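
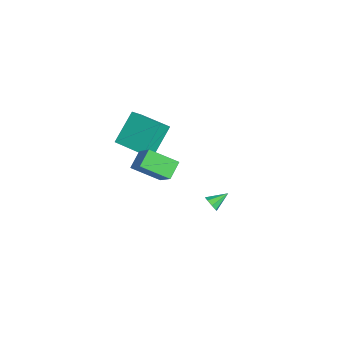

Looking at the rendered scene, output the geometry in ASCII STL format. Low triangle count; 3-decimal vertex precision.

solid 
facet normal 0.107 -0.890 -0.444
outer loop
vertex 1.906 1.833 -3.529
vertex 1.608 1.62 -3.174
vertex 1.528 1.837 -3.628
endloop
endfacet
facet normal 0.170 0.769 -0.616
outer loop
vertex 1.906 1.833 -3.529
vertex 1.528 1.837 -3.628
vertex 1.492 2.6 -2.686
endloop
endfacet
facet normal 0.107 -0.890 -0.444
outer loop
vertex 1.528 1.837 -3.628
vertex 1.608 1.62 -3.174
vertex 1.198 1.714 -3.461
endloop
endfacet
facet normal -0.521 0.653 -0.549
outer loop
vertex 1.528 1.837 -3.628
vertex 1.198 1.714 -3.461
vertex 1.492 2.6 -2.686
endloop
endfacet
facet normal 0.106 -0.890 -0.443
outer loop
vertex 1.198 1.714 -3.461
vertex 1.608 1.62 -3.174
vertex 1.108 1.536 -3.125
endloop
endfacet
facet normal -0.931 0.360 -0.059
outer loop
vertex 1.198 1.714 -3.461
vertex 1.108 1.536 -3.125
vertex 1.492 2.6 -2.686
endloop
endfacet
facet normal 0.106 -0.891 -0.442
outer loop
vertex 1.108 1.536 -3.125
vertex 1.608 1.62 -3.174
vertex 1.311 1.408 -2.818
endloop
endfacet
facet normal -0.821 0.062 0.568
outer loop
vertex 1.108 1.536 -3.125
vertex 1.311 1.408 -2.818
vertex 1.492 2.6 -2.686
endloop
endfacet
facet normal 0.106 -0.891 -0.442
outer loop
vertex 1.311 1.408 -2.818
vertex 1.608 1.62 -3.174
vertex 1.689 1.404 -2.719
endloop
endfacet
facet normal -0.253 -0.068 0.965
outer loop
vertex 1.311 1.408 -2.818
vertex 1.689 1.404 -2.719
vertex 1.492 2.6 -2.686
endloop
endfacet
facet normal 0.107 -0.891 -0.442
outer loop
vertex 1.689 1.404 -2.719
vertex 1.608 1.62 -3.174
vertex 2.019 1.527 -2.887
endloop
endfacet
facet normal 0.439 0.048 0.897
outer loop
vertex 1.689 1.404 -2.719
vertex 2.019 1.527 -2.887
vertex 1.492 2.6 -2.686
endloop
endfacet
facet normal 0.107 -0.891 -0.442
outer loop
vertex 2.019 1.527 -2.887
vertex 1.608 1.62 -3.174
vertex 2.109 1.704 -3.222
endloop
endfacet
facet normal 0.848 0.340 0.407
outer loop
vertex 2.019 1.527 -2.887
vertex 2.109 1.704 -3.222
vertex 1.492 2.6 -2.686
endloop
endfacet
facet normal 0.107 -0.890 -0.444
outer loop
vertex 2.109 1.704 -3.222
vertex 1.608 1.62 -3.174
vertex 1.906 1.833 -3.529
endloop
endfacet
facet normal 0.737 0.639 -0.219
outer loop
vertex 2.109 1.704 -3.222
vertex 1.906 1.833 -3.529
vertex 1.492 2.6 -2.686
endloop
endfacet
facet normal -0.560 0.621 0.548
outer loop
vertex 2.574 -2.478 3.386
vertex 3.962 -2.434 4.755
vertex 3.269 -1.193 2.64
endloop
endfacet
facet normal -0.711 -0.023 -0.702
outer loop
vertex 3.858 -1.846 2.065
vertex 2.574 -2.478 3.386
vertex 3.269 -1.193 2.64
endloop
endfacet
facet normal -0.560 0.621 0.548
outer loop
vertex 3.269 -1.193 2.64
vertex 3.962 -2.434 4.755
vertex 4.657 -1.15 4.009
endloop
endfacet
facet normal 0.424 0.783 -0.455
outer loop
vertex 4.657 -1.15 4.009
vertex 3.858 -1.846 2.065
vertex 3.269 -1.193 2.64
endloop
endfacet
facet normal -0.424 -0.783 0.455
outer loop
vertex 2.574 -2.478 3.386
vertex 4.551 -3.087 4.18
vertex 3.962 -2.434 4.755
endloop
endfacet
facet normal -0.711 -0.023 -0.702
outer loop
vertex 3.163 -3.13 2.811
vertex 2.574 -2.478 3.386
vertex 3.858 -1.846 2.065
endloop
endfacet
facet normal -0.424 -0.784 0.454
outer loop
vertex 3.163 -3.13 2.811
vertex 4.551 -3.087 4.18
vertex 2.574 -2.478 3.386
endloop
endfacet
facet normal 0.711 0.023 0.702
outer loop
vertex 3.962 -2.434 4.755
vertex 4.551 -3.087 4.18
vertex 4.657 -1.15 4.009
endloop
endfacet
facet normal 0.424 0.784 -0.455
outer loop
vertex 5.246 -1.802 3.434
vertex 3.858 -1.846 2.065
vertex 4.657 -1.15 4.009
endloop
endfacet
facet normal 0.711 0.023 0.702
outer loop
vertex 4.657 -1.15 4.009
vertex 4.551 -3.087 4.18
vertex 5.246 -1.802 3.434
endloop
endfacet
facet normal 0.560 -0.621 -0.548
outer loop
vertex 5.246 -1.802 3.434
vertex 3.163 -3.13 2.811
vertex 3.858 -1.846 2.065
endloop
endfacet
facet normal 0.560 -0.621 -0.548
outer loop
vertex 4.551 -3.087 4.18
vertex 3.163 -3.13 2.811
vertex 5.246 -1.802 3.434
endloop
endfacet
facet normal -0.829 -0.560 -0.011
outer loop
vertex -0.766 -2.717 1.225
vertex -1.595 -1.517 2.622
vertex -1.181 -2.087 0.438
endloop
endfacet
facet normal 0.410 -0.594 -0.692
outer loop
vertex 0.335 -1.063 0.458
vertex -0.766 -2.717 1.225
vertex -1.181 -2.087 0.438
endloop
endfacet
facet normal -0.829 -0.560 -0.011
outer loop
vertex -1.181 -2.087 0.438
vertex -1.595 -1.517 2.622
vertex -2.01 -0.887 1.835
endloop
endfacet
facet normal -0.381 0.578 -0.722
outer loop
vertex -2.01 -0.887 1.835
vertex 0.335 -1.063 0.458
vertex -1.181 -2.087 0.438
endloop
endfacet
facet normal 0.381 -0.578 0.722
outer loop
vertex -0.766 -2.717 1.225
vertex -0.079 -0.493 2.642
vertex -1.595 -1.517 2.622
endloop
endfacet
facet normal 0.410 -0.594 -0.692
outer loop
vertex 0.75 -1.693 1.245
vertex -0.766 -2.717 1.225
vertex 0.335 -1.063 0.458
endloop
endfacet
facet normal 0.381 -0.578 0.722
outer loop
vertex 0.75 -1.693 1.245
vertex -0.079 -0.493 2.642
vertex -0.766 -2.717 1.225
endloop
endfacet
facet normal -0.410 0.594 0.692
outer loop
vertex -1.595 -1.517 2.622
vertex -0.079 -0.493 2.642
vertex -2.01 -0.887 1.835
endloop
endfacet
facet normal -0.381 0.578 -0.722
outer loop
vertex -0.494 0.137 1.855
vertex 0.335 -1.063 0.458
vertex -2.01 -0.887 1.835
endloop
endfacet
facet normal -0.410 0.594 0.692
outer loop
vertex -2.01 -0.887 1.835
vertex -0.079 -0.493 2.642
vertex -0.494 0.137 1.855
endloop
endfacet
facet normal 0.829 0.560 0.011
outer loop
vertex -0.494 0.137 1.855
vertex 0.75 -1.693 1.245
vertex 0.335 -1.063 0.458
endloop
endfacet
facet normal 0.829 0.560 0.011
outer loop
vertex -0.079 -0.493 2.642
vertex 0.75 -1.693 1.245
vertex -0.494 0.137 1.855
endloop
endfacet

endsolid


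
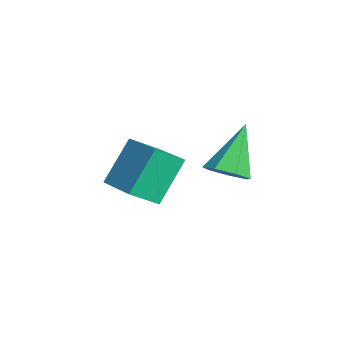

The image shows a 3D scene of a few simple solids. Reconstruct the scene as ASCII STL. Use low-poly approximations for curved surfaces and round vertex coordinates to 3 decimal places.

solid 
facet normal 0.457 -0.424 -0.782
outer loop
vertex 3.92 -0.176 -1.927
vertex 3.378 -0.843 -1.882
vertex 3.293 -0.113 -2.328
endloop
endfacet
facet normal 0.124 0.992 -0.038
outer loop
vertex 3.92 -0.176 -1.927
vertex 3.293 -0.113 -2.328
vertex 2.382 0.083 -0.178
endloop
endfacet
facet normal 0.457 -0.424 -0.782
outer loop
vertex 3.293 -0.113 -2.328
vertex 3.378 -0.843 -1.882
vertex 2.731 -0.599 -2.393
endloop
endfacet
facet normal -0.598 0.735 -0.320
outer loop
vertex 3.293 -0.113 -2.328
vertex 2.731 -0.599 -2.393
vertex 2.382 0.083 -0.178
endloop
endfacet
facet normal 0.457 -0.424 -0.782
outer loop
vertex 2.731 -0.599 -2.393
vertex 3.378 -0.843 -1.882
vertex 2.656 -1.269 -2.073
endloop
endfacet
facet normal -0.986 0.032 -0.165
outer loop
vertex 2.731 -0.599 -2.393
vertex 2.656 -1.269 -2.073
vertex 2.382 0.083 -0.178
endloop
endfacet
facet normal 0.457 -0.425 -0.781
outer loop
vertex 2.656 -1.269 -2.073
vertex 3.378 -0.843 -1.882
vertex 3.125 -1.618 -1.609
endloop
endfacet
facet normal -0.746 -0.588 0.312
outer loop
vertex 2.656 -1.269 -2.073
vertex 3.125 -1.618 -1.609
vertex 2.382 0.083 -0.178
endloop
endfacet
facet normal 0.458 -0.425 -0.781
outer loop
vertex 3.125 -1.618 -1.609
vertex 3.378 -0.843 -1.882
vertex 3.785 -1.383 -1.35
endloop
endfacet
facet normal -0.060 -0.658 0.751
outer loop
vertex 3.125 -1.618 -1.609
vertex 3.785 -1.383 -1.35
vertex 2.382 0.083 -0.178
endloop
endfacet
facet normal 0.458 -0.425 -0.781
outer loop
vertex 3.785 -1.383 -1.35
vertex 3.378 -0.843 -1.882
vertex 4.138 -0.741 -1.492
endloop
endfacet
facet normal 0.556 -0.124 0.822
outer loop
vertex 3.785 -1.383 -1.35
vertex 4.138 -0.741 -1.492
vertex 2.382 0.083 -0.178
endloop
endfacet
facet normal 0.458 -0.425 -0.781
outer loop
vertex 4.138 -0.741 -1.492
vertex 3.378 -0.843 -1.882
vertex 3.92 -0.176 -1.927
endloop
endfacet
facet normal 0.638 0.609 0.471
outer loop
vertex 4.138 -0.741 -1.492
vertex 3.92 -0.176 -1.927
vertex 2.382 0.083 -0.178
endloop
endfacet
facet normal -0.940 -0.281 -0.191
outer loop
vertex -1.454 -3.096 -2.561
vertex -1.629 -1.976 -3.349
vertex -0.779 -4.193 -4.27
endloop
endfacet
facet normal 0.127 -0.811 0.571
outer loop
vertex 0.989 -3.664 -3.911
vertex -1.454 -3.096 -2.561
vertex -0.779 -4.193 -4.27
endloop
endfacet
facet normal -0.940 -0.281 -0.191
outer loop
vertex -0.779 -4.193 -4.27
vertex -1.629 -1.976 -3.349
vertex -0.954 -3.074 -5.058
endloop
endfacet
facet normal 0.316 -0.513 -0.798
outer loop
vertex -0.954 -3.074 -5.058
vertex 0.989 -3.664 -3.911
vertex -0.779 -4.193 -4.27
endloop
endfacet
facet normal -0.316 0.513 0.799
outer loop
vertex -1.454 -3.096 -2.561
vertex 0.139 -1.447 -2.99
vertex -1.629 -1.976 -3.349
endloop
endfacet
facet normal 0.127 -0.811 0.571
outer loop
vertex 0.314 -2.566 -2.202
vertex -1.454 -3.096 -2.561
vertex 0.989 -3.664 -3.911
endloop
endfacet
facet normal -0.316 0.513 0.798
outer loop
vertex 0.314 -2.566 -2.202
vertex 0.139 -1.447 -2.99
vertex -1.454 -3.096 -2.561
endloop
endfacet
facet normal -0.127 0.811 -0.571
outer loop
vertex -1.629 -1.976 -3.349
vertex 0.139 -1.447 -2.99
vertex -0.954 -3.074 -5.058
endloop
endfacet
facet normal 0.316 -0.512 -0.799
outer loop
vertex 0.814 -2.544 -4.699
vertex 0.989 -3.664 -3.911
vertex -0.954 -3.074 -5.058
endloop
endfacet
facet normal -0.127 0.811 -0.571
outer loop
vertex -0.954 -3.074 -5.058
vertex 0.139 -1.447 -2.99
vertex 0.814 -2.544 -4.699
endloop
endfacet
facet normal 0.940 0.281 0.191
outer loop
vertex 0.814 -2.544 -4.699
vertex 0.314 -2.566 -2.202
vertex 0.989 -3.664 -3.911
endloop
endfacet
facet normal 0.940 0.281 0.191
outer loop
vertex 0.139 -1.447 -2.99
vertex 0.314 -2.566 -2.202
vertex 0.814 -2.544 -4.699
endloop
endfacet

endsolid


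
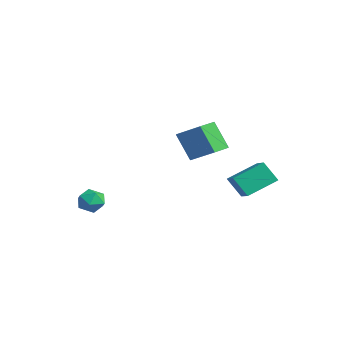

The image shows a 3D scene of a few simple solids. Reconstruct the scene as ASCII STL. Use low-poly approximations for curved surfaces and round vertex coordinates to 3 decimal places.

solid 
facet normal -0.911 0.190 -0.365
outer loop
vertex 0.86 2.472 -0.334
vertex 0.876 4.147 0.498
vertex 1.416 3.014 -1.438
endloop
endfacet
facet normal -0.009 -0.896 -0.444
outer loop
vertex 2.664 2.753 -0.938
vertex 0.86 2.472 -0.334
vertex 1.416 3.014 -1.438
endloop
endfacet
facet normal -0.911 0.190 -0.365
outer loop
vertex 1.416 3.014 -1.438
vertex 0.876 4.147 0.498
vertex 1.432 4.689 -0.607
endloop
endfacet
facet normal 0.412 0.402 -0.818
outer loop
vertex 1.432 4.689 -0.607
vertex 2.664 2.753 -0.938
vertex 1.416 3.014 -1.438
endloop
endfacet
facet normal -0.412 -0.402 0.818
outer loop
vertex 0.86 2.472 -0.334
vertex 2.124 3.886 0.998
vertex 0.876 4.147 0.498
endloop
endfacet
facet normal -0.009 -0.896 -0.444
outer loop
vertex 2.108 2.211 0.167
vertex 0.86 2.472 -0.334
vertex 2.664 2.753 -0.938
endloop
endfacet
facet normal -0.412 -0.402 0.818
outer loop
vertex 2.108 2.211 0.167
vertex 2.124 3.886 0.998
vertex 0.86 2.472 -0.334
endloop
endfacet
facet normal 0.009 0.896 0.444
outer loop
vertex 0.876 4.147 0.498
vertex 2.124 3.886 0.998
vertex 1.432 4.689 -0.607
endloop
endfacet
facet normal 0.412 0.402 -0.818
outer loop
vertex 2.68 4.428 -0.106
vertex 2.664 2.753 -0.938
vertex 1.432 4.689 -0.607
endloop
endfacet
facet normal 0.009 0.896 0.444
outer loop
vertex 1.432 4.689 -0.607
vertex 2.124 3.886 0.998
vertex 2.68 4.428 -0.106
endloop
endfacet
facet normal 0.911 -0.190 0.365
outer loop
vertex 2.68 4.428 -0.106
vertex 2.108 2.211 0.167
vertex 2.664 2.753 -0.938
endloop
endfacet
facet normal 0.911 -0.190 0.366
outer loop
vertex 2.124 3.886 0.998
vertex 2.108 2.211 0.167
vertex 2.68 4.428 -0.106
endloop
endfacet
facet normal -0.617 0.587 0.525
outer loop
vertex -3.737 -2.347 -2.237
vertex -4.406 -2.693 -2.636
vertex -4.117 -3.037 -1.912
endloop
endfacet
facet normal -0.026 0.438 0.899
outer loop
vertex -3.737 -2.347 -2.237
vertex -4.117 -3.037 -1.912
vertex -3.267 -2.98 -1.915
endloop
endfacet
facet normal 0.536 0.664 0.521
outer loop
vertex -3.737 -2.347 -2.237
vertex -3.267 -2.98 -1.915
vertex -3.031 -2.601 -2.64
endloop
endfacet
facet normal 0.294 0.952 -0.085
outer loop
vertex -3.737 -2.347 -2.237
vertex -3.031 -2.601 -2.64
vertex -3.735 -2.423 -3.085
endloop
endfacet
facet normal -0.419 0.904 -0.082
outer loop
vertex -3.737 -2.347 -2.237
vertex -3.735 -2.423 -3.085
vertex -4.406 -2.693 -2.636
endloop
endfacet
facet normal 0.022 -0.272 0.962
outer loop
vertex -3.267 -2.98 -1.915
vertex -4.117 -3.037 -1.912
vertex -3.645 -3.717 -2.115
endloop
endfacet
facet normal -0.933 -0.031 0.358
outer loop
vertex -4.117 -3.037 -1.912
vertex -4.406 -2.693 -2.636
vertex -4.349 -3.539 -2.56
endloop
endfacet
facet normal -0.613 0.484 -0.625
outer loop
vertex -4.406 -2.693 -2.636
vertex -3.735 -2.423 -3.085
vertex -4.113 -3.16 -3.285
endloop
endfacet
facet normal 0.539 0.562 -0.628
outer loop
vertex -3.735 -2.423 -3.085
vertex -3.031 -2.601 -2.64
vertex -3.263 -3.103 -3.288
endloop
endfacet
facet normal 0.931 0.094 0.352
outer loop
vertex -3.031 -2.601 -2.64
vertex -3.267 -2.98 -1.915
vertex -2.974 -3.447 -2.564
endloop
endfacet
facet normal -0.294 -0.952 0.085
outer loop
vertex -3.643 -3.793 -2.963
vertex -3.645 -3.717 -2.115
vertex -4.349 -3.539 -2.56
endloop
endfacet
facet normal -0.536 -0.664 -0.521
outer loop
vertex -3.643 -3.793 -2.963
vertex -4.349 -3.539 -2.56
vertex -4.113 -3.16 -3.285
endloop
endfacet
facet normal 0.026 -0.438 -0.899
outer loop
vertex -3.643 -3.793 -2.963
vertex -4.113 -3.16 -3.285
vertex -3.263 -3.103 -3.288
endloop
endfacet
facet normal 0.617 -0.587 -0.525
outer loop
vertex -3.643 -3.793 -2.963
vertex -3.263 -3.103 -3.288
vertex -2.974 -3.447 -2.564
endloop
endfacet
facet normal 0.419 -0.904 0.082
outer loop
vertex -3.643 -3.793 -2.963
vertex -2.974 -3.447 -2.564
vertex -3.645 -3.717 -2.115
endloop
endfacet
facet normal -0.539 -0.562 0.628
outer loop
vertex -4.349 -3.539 -2.56
vertex -3.645 -3.717 -2.115
vertex -4.117 -3.037 -1.912
endloop
endfacet
facet normal -0.931 -0.094 -0.352
outer loop
vertex -4.113 -3.16 -3.285
vertex -4.349 -3.539 -2.56
vertex -4.406 -2.693 -2.636
endloop
endfacet
facet normal -0.022 0.272 -0.962
outer loop
vertex -3.263 -3.103 -3.288
vertex -4.113 -3.16 -3.285
vertex -3.735 -2.423 -3.085
endloop
endfacet
facet normal 0.933 0.031 -0.358
outer loop
vertex -2.974 -3.447 -2.564
vertex -3.263 -3.103 -3.288
vertex -3.031 -2.601 -2.64
endloop
endfacet
facet normal 0.613 -0.484 0.625
outer loop
vertex -3.645 -3.717 -2.115
vertex -2.974 -3.447 -2.564
vertex -3.267 -2.98 -1.915
endloop
endfacet
facet normal -0.746 -0.448 -0.493
outer loop
vertex 0.337 -0.094 2.911
vertex -0.281 0.958 2.891
vertex 1.116 0.334 1.345
endloop
endfacet
facet normal 0.507 -0.862 0.017
outer loop
vertex 2.361 1.082 2.169
vertex 0.337 -0.094 2.911
vertex 1.116 0.334 1.345
endloop
endfacet
facet normal -0.746 -0.448 -0.493
outer loop
vertex 1.116 0.334 1.345
vertex -0.281 0.958 2.891
vertex 0.498 1.386 1.325
endloop
endfacet
facet normal 0.433 0.238 -0.870
outer loop
vertex 0.498 1.386 1.325
vertex 2.361 1.082 2.169
vertex 1.116 0.334 1.345
endloop
endfacet
facet normal -0.433 -0.238 0.870
outer loop
vertex 0.337 -0.094 2.911
vertex 0.964 1.706 3.715
vertex -0.281 0.958 2.891
endloop
endfacet
facet normal 0.507 -0.862 0.017
outer loop
vertex 1.582 0.654 3.735
vertex 0.337 -0.094 2.911
vertex 2.361 1.082 2.169
endloop
endfacet
facet normal -0.433 -0.238 0.870
outer loop
vertex 1.582 0.654 3.735
vertex 0.964 1.706 3.715
vertex 0.337 -0.094 2.911
endloop
endfacet
facet normal -0.507 0.862 -0.017
outer loop
vertex -0.281 0.958 2.891
vertex 0.964 1.706 3.715
vertex 0.498 1.386 1.325
endloop
endfacet
facet normal 0.433 0.238 -0.870
outer loop
vertex 1.743 2.134 2.149
vertex 2.361 1.082 2.169
vertex 0.498 1.386 1.325
endloop
endfacet
facet normal -0.507 0.862 -0.017
outer loop
vertex 0.498 1.386 1.325
vertex 0.964 1.706 3.715
vertex 1.743 2.134 2.149
endloop
endfacet
facet normal 0.746 0.448 0.493
outer loop
vertex 1.743 2.134 2.149
vertex 1.582 0.654 3.735
vertex 2.361 1.082 2.169
endloop
endfacet
facet normal 0.746 0.448 0.493
outer loop
vertex 0.964 1.706 3.715
vertex 1.582 0.654 3.735
vertex 1.743 2.134 2.149
endloop
endfacet

endsolid


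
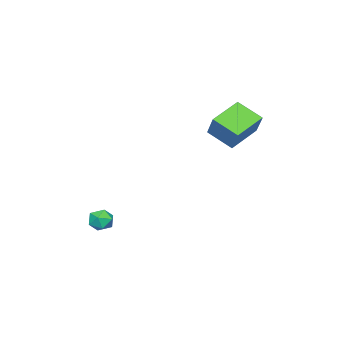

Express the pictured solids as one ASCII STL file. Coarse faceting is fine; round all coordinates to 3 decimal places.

solid 
facet normal -0.453 -0.466 -0.760
outer loop
vertex -1.516 0.794 2.633
vertex -1.554 2.125 1.84
vertex 0.106 0.407 1.904
endloop
endfacet
facet normal 0.025 -0.859 0.511
outer loop
vertex 0.794 1.115 3.06
vertex -1.516 0.794 2.633
vertex 0.106 0.407 1.904
endloop
endfacet
facet normal -0.452 -0.466 -0.761
outer loop
vertex 0.106 0.407 1.904
vertex -1.554 2.125 1.84
vertex 0.068 1.738 1.112
endloop
endfacet
facet normal 0.891 -0.213 -0.400
outer loop
vertex 0.068 1.738 1.112
vertex 0.794 1.115 3.06
vertex 0.106 0.407 1.904
endloop
endfacet
facet normal -0.891 0.213 0.400
outer loop
vertex -1.516 0.794 2.633
vertex -0.866 2.833 2.996
vertex -1.554 2.125 1.84
endloop
endfacet
facet normal 0.025 -0.859 0.512
outer loop
vertex -0.828 1.502 3.788
vertex -1.516 0.794 2.633
vertex 0.794 1.115 3.06
endloop
endfacet
facet normal -0.891 0.213 0.400
outer loop
vertex -0.828 1.502 3.788
vertex -0.866 2.833 2.996
vertex -1.516 0.794 2.633
endloop
endfacet
facet normal -0.025 0.859 -0.511
outer loop
vertex -1.554 2.125 1.84
vertex -0.866 2.833 2.996
vertex 0.068 1.738 1.112
endloop
endfacet
facet normal 0.891 -0.213 -0.400
outer loop
vertex 0.756 2.446 2.267
vertex 0.794 1.115 3.06
vertex 0.068 1.738 1.112
endloop
endfacet
facet normal -0.025 0.859 -0.512
outer loop
vertex 0.068 1.738 1.112
vertex -0.866 2.833 2.996
vertex 0.756 2.446 2.267
endloop
endfacet
facet normal 0.452 0.466 0.760
outer loop
vertex 0.756 2.446 2.267
vertex -0.828 1.502 3.788
vertex 0.794 1.115 3.06
endloop
endfacet
facet normal 0.453 0.465 0.760
outer loop
vertex -0.866 2.833 2.996
vertex -0.828 1.502 3.788
vertex 0.756 2.446 2.267
endloop
endfacet
facet normal -0.442 0.642 0.627
outer loop
vertex 3.03 -3.018 -3.3
vertex 3.502 -3.19 -2.791
vertex 3.642 -2.653 -3.242
endloop
endfacet
facet normal -0.508 0.860 -0.049
outer loop
vertex 3.03 -3.018 -3.3
vertex 3.642 -2.653 -3.242
vertex 3.394 -2.836 -3.887
endloop
endfacet
facet normal -0.842 0.346 -0.415
outer loop
vertex 3.03 -3.018 -3.3
vertex 3.394 -2.836 -3.887
vertex 3.101 -3.486 -3.835
endloop
endfacet
facet normal -0.981 -0.190 0.036
outer loop
vertex 3.03 -3.018 -3.3
vertex 3.101 -3.486 -3.835
vertex 3.168 -3.705 -3.158
endloop
endfacet
facet normal -0.734 -0.007 0.679
outer loop
vertex 3.03 -3.018 -3.3
vertex 3.168 -3.705 -3.158
vertex 3.502 -3.19 -2.791
endloop
endfacet
facet normal 0.146 0.936 -0.322
outer loop
vertex 3.394 -2.836 -3.887
vertex 3.642 -2.653 -3.242
vertex 4.092 -2.895 -3.742
endloop
endfacet
facet normal 0.255 0.582 0.772
outer loop
vertex 3.642 -2.653 -3.242
vertex 3.502 -3.19 -2.791
vertex 4.159 -3.114 -3.065
endloop
endfacet
facet normal -0.217 -0.469 0.856
outer loop
vertex 3.502 -3.19 -2.791
vertex 3.168 -3.705 -3.158
vertex 3.866 -3.764 -3.013
endloop
endfacet
facet normal -0.618 -0.764 -0.186
outer loop
vertex 3.168 -3.705 -3.158
vertex 3.101 -3.486 -3.835
vertex 3.618 -3.947 -3.658
endloop
endfacet
facet normal -0.393 0.104 -0.914
outer loop
vertex 3.101 -3.486 -3.835
vertex 3.394 -2.836 -3.887
vertex 3.758 -3.41 -4.109
endloop
endfacet
facet normal 0.981 0.190 -0.036
outer loop
vertex 4.23 -3.582 -3.6
vertex 4.092 -2.895 -3.742
vertex 4.159 -3.114 -3.065
endloop
endfacet
facet normal 0.842 -0.346 0.415
outer loop
vertex 4.23 -3.582 -3.6
vertex 4.159 -3.114 -3.065
vertex 3.866 -3.764 -3.013
endloop
endfacet
facet normal 0.508 -0.860 0.049
outer loop
vertex 4.23 -3.582 -3.6
vertex 3.866 -3.764 -3.013
vertex 3.618 -3.947 -3.658
endloop
endfacet
facet normal 0.442 -0.642 -0.627
outer loop
vertex 4.23 -3.582 -3.6
vertex 3.618 -3.947 -3.658
vertex 3.758 -3.41 -4.109
endloop
endfacet
facet normal 0.734 0.007 -0.679
outer loop
vertex 4.23 -3.582 -3.6
vertex 3.758 -3.41 -4.109
vertex 4.092 -2.895 -3.742
endloop
endfacet
facet normal 0.618 0.764 0.186
outer loop
vertex 4.159 -3.114 -3.065
vertex 4.092 -2.895 -3.742
vertex 3.642 -2.653 -3.242
endloop
endfacet
facet normal 0.393 -0.104 0.914
outer loop
vertex 3.866 -3.764 -3.013
vertex 4.159 -3.114 -3.065
vertex 3.502 -3.19 -2.791
endloop
endfacet
facet normal -0.146 -0.936 0.322
outer loop
vertex 3.618 -3.947 -3.658
vertex 3.866 -3.764 -3.013
vertex 3.168 -3.705 -3.158
endloop
endfacet
facet normal -0.255 -0.582 -0.772
outer loop
vertex 3.758 -3.41 -4.109
vertex 3.618 -3.947 -3.658
vertex 3.101 -3.486 -3.835
endloop
endfacet
facet normal 0.217 0.469 -0.856
outer loop
vertex 4.092 -2.895 -3.742
vertex 3.758 -3.41 -4.109
vertex 3.394 -2.836 -3.887
endloop
endfacet

endsolid


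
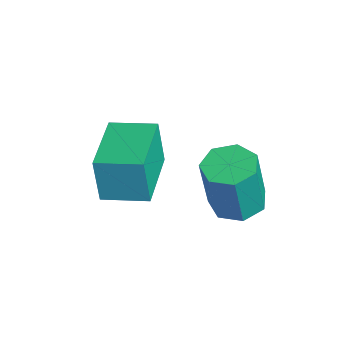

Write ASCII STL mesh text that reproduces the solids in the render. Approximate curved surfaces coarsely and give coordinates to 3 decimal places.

solid 
facet normal -0.908 0.414 -0.058
outer loop
vertex -4.121 -3.589 -1.797
vertex -3.542 -2.294 -1.618
vertex -3.958 -3.448 -3.342
endloop
endfacet
facet normal -0.405 -0.906 -0.125
outer loop
vertex -2.078 -4.306 -3.222
vertex -4.121 -3.589 -1.797
vertex -3.958 -3.448 -3.342
endloop
endfacet
facet normal -0.908 0.414 -0.058
outer loop
vertex -3.958 -3.448 -3.342
vertex -3.542 -2.294 -1.618
vertex -3.379 -2.153 -3.163
endloop
endfacet
facet normal 0.104 0.090 -0.990
outer loop
vertex -3.379 -2.153 -3.163
vertex -2.078 -4.306 -3.222
vertex -3.958 -3.448 -3.342
endloop
endfacet
facet normal -0.104 -0.090 0.990
outer loop
vertex -4.121 -3.589 -1.797
vertex -1.662 -3.152 -1.498
vertex -3.542 -2.294 -1.618
endloop
endfacet
facet normal -0.405 -0.906 -0.125
outer loop
vertex -2.241 -4.447 -1.677
vertex -4.121 -3.589 -1.797
vertex -2.078 -4.306 -3.222
endloop
endfacet
facet normal -0.104 -0.090 0.990
outer loop
vertex -2.241 -4.447 -1.677
vertex -1.662 -3.152 -1.498
vertex -4.121 -3.589 -1.797
endloop
endfacet
facet normal 0.405 0.906 0.125
outer loop
vertex -3.542 -2.294 -1.618
vertex -1.662 -3.152 -1.498
vertex -3.379 -2.153 -3.163
endloop
endfacet
facet normal 0.104 0.090 -0.990
outer loop
vertex -1.499 -3.011 -3.043
vertex -2.078 -4.306 -3.222
vertex -3.379 -2.153 -3.163
endloop
endfacet
facet normal 0.405 0.906 0.125
outer loop
vertex -3.379 -2.153 -3.163
vertex -1.662 -3.152 -1.498
vertex -1.499 -3.011 -3.043
endloop
endfacet
facet normal 0.908 -0.414 0.058
outer loop
vertex -1.499 -3.011 -3.043
vertex -2.241 -4.447 -1.677
vertex -2.078 -4.306 -3.222
endloop
endfacet
facet normal 0.908 -0.414 0.058
outer loop
vertex -1.662 -3.152 -1.498
vertex -2.241 -4.447 -1.677
vertex -1.499 -3.011 -3.043
endloop
endfacet
facet normal -0.094 0.166 -0.982
outer loop
vertex -0.308 -0.694 -3.333
vertex -1.13 -0.619 -3.242
vertex -0.548 -0.029 -3.198
endloop
endfacet
facet normal 0.938 0.345 -0.031
outer loop
vertex -0.308 -0.694 -3.333
vertex -0.548 -0.029 -3.198
vertex -0.128 -1.015 -1.428
endloop
endfacet
facet normal 0.938 0.345 -0.031
outer loop
vertex -0.128 -1.015 -1.428
vertex -0.548 -0.029 -3.198
vertex -0.368 -0.35 -1.293
endloop
endfacet
facet normal 0.093 -0.166 0.982
outer loop
vertex -0.128 -1.015 -1.428
vertex -0.368 -0.35 -1.293
vertex -0.95 -0.941 -1.338
endloop
endfacet
facet normal -0.093 0.165 -0.982
outer loop
vertex -0.548 -0.029 -3.198
vertex -1.13 -0.619 -3.242
vertex -1.227 0.192 -3.097
endloop
endfacet
facet normal 0.324 0.937 0.127
outer loop
vertex -0.548 -0.029 -3.198
vertex -1.227 0.192 -3.097
vertex -0.368 -0.35 -1.293
endloop
endfacet
facet normal 0.324 0.937 0.127
outer loop
vertex -0.368 -0.35 -1.293
vertex -1.227 0.192 -3.097
vertex -1.046 -0.129 -1.192
endloop
endfacet
facet normal 0.092 -0.166 0.982
outer loop
vertex -0.368 -0.35 -1.293
vertex -1.046 -0.129 -1.192
vertex -0.95 -0.941 -1.338
endloop
endfacet
facet normal -0.093 0.164 -0.982
outer loop
vertex -1.227 0.192 -3.097
vertex -1.13 -0.619 -3.242
vertex -1.832 -0.198 -3.105
endloop
endfacet
facet normal -0.534 0.824 0.190
outer loop
vertex -1.227 0.192 -3.097
vertex -1.832 -0.198 -3.105
vertex -1.046 -0.129 -1.192
endloop
endfacet
facet normal -0.533 0.825 0.189
outer loop
vertex -1.046 -0.129 -1.192
vertex -1.832 -0.198 -3.105
vertex -1.652 -0.519 -1.2
endloop
endfacet
facet normal 0.094 -0.165 0.982
outer loop
vertex -1.046 -0.129 -1.192
vertex -1.652 -0.519 -1.2
vertex -0.95 -0.941 -1.338
endloop
endfacet
facet normal -0.092 0.165 -0.982
outer loop
vertex -1.832 -0.198 -3.105
vertex -1.13 -0.619 -3.242
vertex -1.909 -0.906 -3.217
endloop
endfacet
facet normal -0.990 0.090 0.109
outer loop
vertex -1.832 -0.198 -3.105
vertex -1.909 -0.906 -3.217
vertex -1.652 -0.519 -1.2
endloop
endfacet
facet normal -0.990 0.090 0.109
outer loop
vertex -1.652 -0.519 -1.2
vertex -1.909 -0.906 -3.217
vertex -1.729 -1.227 -1.312
endloop
endfacet
facet normal 0.094 -0.165 0.982
outer loop
vertex -1.652 -0.519 -1.2
vertex -1.729 -1.227 -1.312
vertex -0.95 -0.941 -1.338
endloop
endfacet
facet normal -0.093 0.166 -0.982
outer loop
vertex -1.909 -0.906 -3.217
vertex -1.13 -0.619 -3.242
vertex -1.399 -1.397 -3.348
endloop
endfacet
facet normal -0.700 -0.712 -0.054
outer loop
vertex -1.909 -0.906 -3.217
vertex -1.399 -1.397 -3.348
vertex -1.729 -1.227 -1.312
endloop
endfacet
facet normal -0.700 -0.712 -0.054
outer loop
vertex -1.729 -1.227 -1.312
vertex -1.399 -1.397 -3.348
vertex -1.219 -1.719 -1.443
endloop
endfacet
facet normal 0.093 -0.165 0.982
outer loop
vertex -1.729 -1.227 -1.312
vertex -1.219 -1.719 -1.443
vertex -0.95 -0.941 -1.338
endloop
endfacet
facet normal -0.093 0.166 -0.982
outer loop
vertex -1.399 -1.397 -3.348
vertex -1.13 -0.619 -3.242
vertex -0.687 -1.304 -3.4
endloop
endfacet
facet normal 0.115 -0.978 -0.176
outer loop
vertex -1.399 -1.397 -3.348
vertex -0.687 -1.304 -3.4
vertex -1.219 -1.719 -1.443
endloop
endfacet
facet normal 0.116 -0.978 -0.176
outer loop
vertex -1.219 -1.719 -1.443
vertex -0.687 -1.304 -3.4
vertex -0.507 -1.625 -1.495
endloop
endfacet
facet normal 0.093 -0.165 0.982
outer loop
vertex -1.219 -1.719 -1.443
vertex -0.507 -1.625 -1.495
vertex -0.95 -0.941 -1.338
endloop
endfacet
facet normal -0.094 0.166 -0.982
outer loop
vertex -0.687 -1.304 -3.4
vertex -1.13 -0.619 -3.242
vertex -0.308 -0.694 -3.333
endloop
endfacet
facet normal 0.846 -0.507 -0.165
outer loop
vertex -0.687 -1.304 -3.4
vertex -0.308 -0.694 -3.333
vertex -0.507 -1.625 -1.495
endloop
endfacet
facet normal 0.846 -0.507 -0.165
outer loop
vertex -0.507 -1.625 -1.495
vertex -0.308 -0.694 -3.333
vertex -0.128 -1.015 -1.428
endloop
endfacet
facet normal 0.093 -0.165 0.982
outer loop
vertex -0.507 -1.625 -1.495
vertex -0.128 -1.015 -1.428
vertex -0.95 -0.941 -1.338
endloop
endfacet

endsolid


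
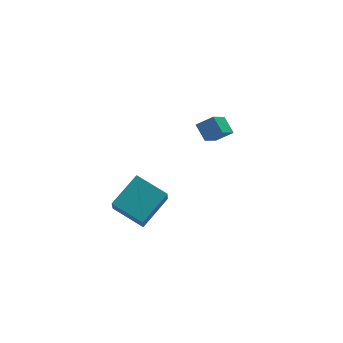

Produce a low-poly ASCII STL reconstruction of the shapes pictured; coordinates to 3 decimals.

solid 
facet normal -0.811 -0.412 -0.416
outer loop
vertex -3.726 -3.94 1.986
vertex -4.718 -2.521 2.515
vertex -3.467 -3.354 0.901
endloop
endfacet
facet normal 0.548 -0.784 -0.292
outer loop
vertex -1.862 -2.539 1.725
vertex -3.726 -3.94 1.986
vertex -3.467 -3.354 0.901
endloop
endfacet
facet normal -0.811 -0.412 -0.416
outer loop
vertex -3.467 -3.354 0.901
vertex -4.718 -2.521 2.515
vertex -4.459 -1.936 1.43
endloop
endfacet
facet normal 0.206 0.465 -0.861
outer loop
vertex -4.459 -1.936 1.43
vertex -1.862 -2.539 1.725
vertex -3.467 -3.354 0.901
endloop
endfacet
facet normal -0.206 -0.465 0.861
outer loop
vertex -3.726 -3.94 1.986
vertex -3.113 -1.706 3.339
vertex -4.718 -2.521 2.515
endloop
endfacet
facet normal 0.548 -0.784 -0.292
outer loop
vertex -2.121 -3.124 2.81
vertex -3.726 -3.94 1.986
vertex -1.862 -2.539 1.725
endloop
endfacet
facet normal -0.206 -0.465 0.861
outer loop
vertex -2.121 -3.124 2.81
vertex -3.113 -1.706 3.339
vertex -3.726 -3.94 1.986
endloop
endfacet
facet normal -0.548 0.784 0.292
outer loop
vertex -4.718 -2.521 2.515
vertex -3.113 -1.706 3.339
vertex -4.459 -1.936 1.43
endloop
endfacet
facet normal 0.206 0.465 -0.861
outer loop
vertex -2.854 -1.12 2.254
vertex -1.862 -2.539 1.725
vertex -4.459 -1.936 1.43
endloop
endfacet
facet normal -0.548 0.783 0.292
outer loop
vertex -4.459 -1.936 1.43
vertex -3.113 -1.706 3.339
vertex -2.854 -1.12 2.254
endloop
endfacet
facet normal 0.811 0.412 0.416
outer loop
vertex -2.854 -1.12 2.254
vertex -2.121 -3.124 2.81
vertex -1.862 -2.539 1.725
endloop
endfacet
facet normal 0.811 0.412 0.416
outer loop
vertex -3.113 -1.706 3.339
vertex -2.121 -3.124 2.81
vertex -2.854 -1.12 2.254
endloop
endfacet
facet normal -0.536 -0.508 0.675
outer loop
vertex 2.27 1.416 3.054
vertex 1.408 1.635 2.534
vertex 2.388 0.539 2.488
endloop
endfacet
facet normal 0.836 -0.213 0.505
outer loop
vertex 3.472 1.565 1.126
vertex 2.27 1.416 3.054
vertex 2.388 0.539 2.488
endloop
endfacet
facet normal -0.537 -0.508 0.674
outer loop
vertex 2.388 0.539 2.488
vertex 1.408 1.635 2.534
vertex 1.527 0.759 1.968
endloop
endfacet
facet normal 0.112 -0.835 -0.539
outer loop
vertex 1.527 0.759 1.968
vertex 3.472 1.565 1.126
vertex 2.388 0.539 2.488
endloop
endfacet
facet normal -0.113 0.835 0.539
outer loop
vertex 2.27 1.416 3.054
vertex 2.492 2.661 1.172
vertex 1.408 1.635 2.534
endloop
endfacet
facet normal 0.836 -0.213 0.505
outer loop
vertex 3.353 2.441 1.692
vertex 2.27 1.416 3.054
vertex 3.472 1.565 1.126
endloop
endfacet
facet normal -0.112 0.835 0.539
outer loop
vertex 3.353 2.441 1.692
vertex 2.492 2.661 1.172
vertex 2.27 1.416 3.054
endloop
endfacet
facet normal -0.836 0.213 -0.505
outer loop
vertex 1.408 1.635 2.534
vertex 2.492 2.661 1.172
vertex 1.527 0.759 1.968
endloop
endfacet
facet normal 0.113 -0.835 -0.539
outer loop
vertex 2.61 1.784 0.606
vertex 3.472 1.565 1.126
vertex 1.527 0.759 1.968
endloop
endfacet
facet normal -0.837 0.213 -0.505
outer loop
vertex 1.527 0.759 1.968
vertex 2.492 2.661 1.172
vertex 2.61 1.784 0.606
endloop
endfacet
facet normal 0.536 0.508 -0.674
outer loop
vertex 2.61 1.784 0.606
vertex 3.353 2.441 1.692
vertex 3.472 1.565 1.126
endloop
endfacet
facet normal 0.537 0.507 -0.674
outer loop
vertex 2.492 2.661 1.172
vertex 3.353 2.441 1.692
vertex 2.61 1.784 0.606
endloop
endfacet

endsolid


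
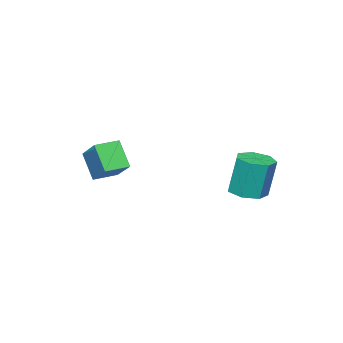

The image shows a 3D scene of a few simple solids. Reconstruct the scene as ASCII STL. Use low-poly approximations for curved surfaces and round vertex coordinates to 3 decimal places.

solid 
facet normal 0.086 -0.158 -0.984
outer loop
vertex -2.828 2.633 0.313
vertex -3.745 2.287 0.288
vertex -3.436 3.21 0.167
endloop
endfacet
facet normal 0.694 0.718 -0.054
outer loop
vertex -2.828 2.633 0.313
vertex -3.436 3.21 0.167
vertex -3.018 2.979 2.458
endloop
endfacet
facet normal 0.694 0.718 -0.054
outer loop
vertex -3.018 2.979 2.458
vertex -3.436 3.21 0.167
vertex -3.626 3.555 2.311
endloop
endfacet
facet normal -0.088 0.158 0.983
outer loop
vertex -3.018 2.979 2.458
vertex -3.626 3.555 2.311
vertex -3.935 2.633 2.432
endloop
endfacet
facet normal 0.088 -0.158 -0.983
outer loop
vertex -3.436 3.21 0.167
vertex -3.745 2.287 0.288
vertex -4.277 3.091 0.111
endloop
endfacet
facet normal -0.127 0.977 -0.169
outer loop
vertex -3.436 3.21 0.167
vertex -4.277 3.091 0.111
vertex -3.626 3.555 2.311
endloop
endfacet
facet normal -0.126 0.978 -0.169
outer loop
vertex -3.626 3.555 2.311
vertex -4.277 3.091 0.111
vertex -4.467 3.437 2.255
endloop
endfacet
facet normal -0.088 0.158 0.983
outer loop
vertex -3.626 3.555 2.311
vertex -4.467 3.437 2.255
vertex -3.935 2.633 2.432
endloop
endfacet
facet normal 0.087 -0.159 -0.983
outer loop
vertex -4.277 3.091 0.111
vertex -3.745 2.287 0.288
vertex -4.717 2.368 0.189
endloop
endfacet
facet normal -0.851 0.501 -0.156
outer loop
vertex -4.277 3.091 0.111
vertex -4.717 2.368 0.189
vertex -4.467 3.437 2.255
endloop
endfacet
facet normal -0.851 0.501 -0.156
outer loop
vertex -4.467 3.437 2.255
vertex -4.717 2.368 0.189
vertex -4.907 2.713 2.333
endloop
endfacet
facet normal -0.087 0.159 0.983
outer loop
vertex -4.467 3.437 2.255
vertex -4.907 2.713 2.333
vertex -3.935 2.633 2.432
endloop
endfacet
facet normal 0.087 -0.158 -0.984
outer loop
vertex -4.717 2.368 0.189
vertex -3.745 2.287 0.288
vertex -4.425 1.583 0.341
endloop
endfacet
facet normal -0.935 -0.353 -0.026
outer loop
vertex -4.717 2.368 0.189
vertex -4.425 1.583 0.341
vertex -4.907 2.713 2.333
endloop
endfacet
facet normal -0.935 -0.353 -0.026
outer loop
vertex -4.907 2.713 2.333
vertex -4.425 1.583 0.341
vertex -4.615 1.929 2.485
endloop
endfacet
facet normal -0.087 0.158 0.984
outer loop
vertex -4.907 2.713 2.333
vertex -4.615 1.929 2.485
vertex -3.935 2.633 2.432
endloop
endfacet
facet normal 0.087 -0.158 -0.984
outer loop
vertex -4.425 1.583 0.341
vertex -3.745 2.287 0.288
vertex -3.621 1.329 0.453
endloop
endfacet
facet normal -0.315 -0.941 0.124
outer loop
vertex -4.425 1.583 0.341
vertex -3.621 1.329 0.453
vertex -4.615 1.929 2.485
endloop
endfacet
facet normal -0.315 -0.941 0.124
outer loop
vertex -4.615 1.929 2.485
vertex -3.621 1.329 0.453
vertex -3.811 1.675 2.597
endloop
endfacet
facet normal -0.087 0.158 0.984
outer loop
vertex -4.615 1.929 2.485
vertex -3.811 1.675 2.597
vertex -3.935 2.633 2.432
endloop
endfacet
facet normal 0.088 -0.158 -0.984
outer loop
vertex -3.621 1.329 0.453
vertex -3.745 2.287 0.288
vertex -2.911 1.797 0.441
endloop
endfacet
facet normal 0.543 -0.820 0.180
outer loop
vertex -3.621 1.329 0.453
vertex -2.911 1.797 0.441
vertex -3.811 1.675 2.597
endloop
endfacet
facet normal 0.543 -0.820 0.180
outer loop
vertex -3.811 1.675 2.597
vertex -2.911 1.797 0.441
vertex -3.101 2.142 2.585
endloop
endfacet
facet normal -0.087 0.158 0.984
outer loop
vertex -3.811 1.675 2.597
vertex -3.101 2.142 2.585
vertex -3.935 2.633 2.432
endloop
endfacet
facet normal 0.087 -0.159 -0.983
outer loop
vertex -2.911 1.797 0.441
vertex -3.745 2.287 0.288
vertex -2.828 2.633 0.313
endloop
endfacet
facet normal 0.991 -0.083 0.101
outer loop
vertex -2.911 1.797 0.441
vertex -2.828 2.633 0.313
vertex -3.101 2.142 2.585
endloop
endfacet
facet normal 0.991 -0.083 0.101
outer loop
vertex -3.101 2.142 2.585
vertex -2.828 2.633 0.313
vertex -3.018 2.979 2.458
endloop
endfacet
facet normal -0.087 0.158 0.984
outer loop
vertex -3.101 2.142 2.585
vertex -3.018 2.979 2.458
vertex -3.935 2.633 2.432
endloop
endfacet
facet normal -0.903 0.422 0.081
outer loop
vertex 0.052 -2.226 3.61
vertex 0.346 -1.337 2.252
vertex -0.714 -3.656 2.509
endloop
endfacet
facet normal -0.178 -0.539 0.823
outer loop
vertex 0.414 -4.183 2.408
vertex 0.052 -2.226 3.61
vertex -0.714 -3.656 2.509
endloop
endfacet
facet normal -0.903 0.422 0.082
outer loop
vertex -0.714 -3.656 2.509
vertex 0.346 -1.337 2.252
vertex -0.421 -2.766 1.151
endloop
endfacet
facet normal -0.391 -0.729 -0.562
outer loop
vertex -0.421 -2.766 1.151
vertex 0.414 -4.183 2.408
vertex -0.714 -3.656 2.509
endloop
endfacet
facet normal 0.391 0.729 0.562
outer loop
vertex 0.052 -2.226 3.61
vertex 1.474 -1.864 2.151
vertex 0.346 -1.337 2.252
endloop
endfacet
facet normal -0.178 -0.539 0.823
outer loop
vertex 1.181 -2.754 3.509
vertex 0.052 -2.226 3.61
vertex 0.414 -4.183 2.408
endloop
endfacet
facet normal 0.391 0.729 0.562
outer loop
vertex 1.181 -2.754 3.509
vertex 1.474 -1.864 2.151
vertex 0.052 -2.226 3.61
endloop
endfacet
facet normal 0.178 0.539 -0.823
outer loop
vertex 0.346 -1.337 2.252
vertex 1.474 -1.864 2.151
vertex -0.421 -2.766 1.151
endloop
endfacet
facet normal -0.391 -0.729 -0.562
outer loop
vertex 0.708 -3.294 1.05
vertex 0.414 -4.183 2.408
vertex -0.421 -2.766 1.151
endloop
endfacet
facet normal 0.178 0.539 -0.824
outer loop
vertex -0.421 -2.766 1.151
vertex 1.474 -1.864 2.151
vertex 0.708 -3.294 1.05
endloop
endfacet
facet normal 0.903 -0.422 -0.081
outer loop
vertex 0.708 -3.294 1.05
vertex 1.181 -2.754 3.509
vertex 0.414 -4.183 2.408
endloop
endfacet
facet normal 0.903 -0.421 -0.081
outer loop
vertex 1.474 -1.864 2.151
vertex 1.181 -2.754 3.509
vertex 0.708 -3.294 1.05
endloop
endfacet

endsolid


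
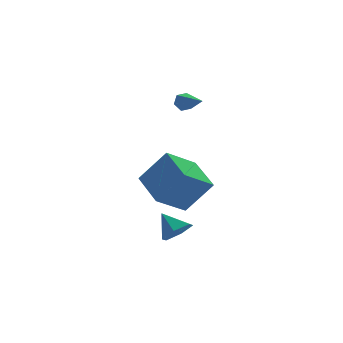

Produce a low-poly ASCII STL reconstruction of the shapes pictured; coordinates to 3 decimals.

solid 
facet normal 0.306 -0.711 -0.633
outer loop
vertex -1.179 -2.685 -3.357
vertex -1.548 -2.294 -3.975
vertex -0.768 -2.123 -3.79
endloop
endfacet
facet normal 0.552 0.217 0.805
outer loop
vertex -1.179 -2.685 -3.357
vertex -0.768 -2.123 -3.79
vertex -1.932 -1.406 -3.185
endloop
endfacet
facet normal 0.306 -0.711 -0.633
outer loop
vertex -0.768 -2.123 -3.79
vertex -1.548 -2.294 -3.975
vertex -1.138 -1.732 -4.408
endloop
endfacet
facet normal 0.577 0.801 0.161
outer loop
vertex -0.768 -2.123 -3.79
vertex -1.138 -1.732 -4.408
vertex -1.932 -1.406 -3.185
endloop
endfacet
facet normal 0.307 -0.711 -0.633
outer loop
vertex -1.138 -1.732 -4.408
vertex -1.548 -2.294 -3.975
vertex -1.918 -1.903 -4.594
endloop
endfacet
facet normal -0.126 0.935 -0.331
outer loop
vertex -1.138 -1.732 -4.408
vertex -1.918 -1.903 -4.594
vertex -1.932 -1.406 -3.185
endloop
endfacet
facet normal 0.308 -0.711 -0.633
outer loop
vertex -1.918 -1.903 -4.594
vertex -1.548 -2.294 -3.975
vertex -2.328 -2.466 -4.161
endloop
endfacet
facet normal -0.856 0.485 -0.180
outer loop
vertex -1.918 -1.903 -4.594
vertex -2.328 -2.466 -4.161
vertex -1.932 -1.406 -3.185
endloop
endfacet
facet normal 0.308 -0.710 -0.633
outer loop
vertex -2.328 -2.466 -4.161
vertex -1.548 -2.294 -3.975
vertex -1.959 -2.857 -3.543
endloop
endfacet
facet normal -0.881 -0.098 0.464
outer loop
vertex -2.328 -2.466 -4.161
vertex -1.959 -2.857 -3.543
vertex -1.932 -1.406 -3.185
endloop
endfacet
facet normal 0.308 -0.710 -0.633
outer loop
vertex -1.959 -2.857 -3.543
vertex -1.548 -2.294 -3.975
vertex -1.179 -2.685 -3.357
endloop
endfacet
facet normal -0.177 -0.233 0.956
outer loop
vertex -1.959 -2.857 -3.543
vertex -1.179 -2.685 -3.357
vertex -1.932 -1.406 -3.185
endloop
endfacet
facet normal -0.164 0.915 -0.369
outer loop
vertex 1.648 4.502 1.122
vertex 1.423 4.284 0.681
vertex 1.117 4.402 1.11
endloop
endfacet
facet normal -0.041 0.100 0.994
outer loop
vertex 1.648 4.502 1.122
vertex 1.117 4.402 1.11
vertex 1.697 2.756 1.299
endloop
endfacet
facet normal -0.165 0.915 -0.369
outer loop
vertex 1.117 4.402 1.11
vertex 1.423 4.284 0.681
vertex 0.893 4.184 0.67
endloop
endfacet
facet normal -0.818 -0.227 0.529
outer loop
vertex 1.117 4.402 1.11
vertex 0.893 4.184 0.67
vertex 1.697 2.756 1.299
endloop
endfacet
facet normal -0.165 0.915 -0.369
outer loop
vertex 0.893 4.184 0.67
vertex 1.423 4.284 0.681
vertex 1.199 4.066 0.241
endloop
endfacet
facet normal -0.733 -0.574 -0.365
outer loop
vertex 0.893 4.184 0.67
vertex 1.199 4.066 0.241
vertex 1.697 2.756 1.299
endloop
endfacet
facet normal -0.162 0.915 -0.371
outer loop
vertex 1.199 4.066 0.241
vertex 1.423 4.284 0.681
vertex 1.73 4.165 0.253
endloop
endfacet
facet normal 0.129 -0.593 -0.795
outer loop
vertex 1.199 4.066 0.241
vertex 1.73 4.165 0.253
vertex 1.697 2.756 1.299
endloop
endfacet
facet normal -0.162 0.915 -0.371
outer loop
vertex 1.73 4.165 0.253
vertex 1.423 4.284 0.681
vertex 1.954 4.383 0.693
endloop
endfacet
facet normal 0.906 -0.266 -0.330
outer loop
vertex 1.73 4.165 0.253
vertex 1.954 4.383 0.693
vertex 1.697 2.756 1.299
endloop
endfacet
facet normal -0.162 0.915 -0.370
outer loop
vertex 1.954 4.383 0.693
vertex 1.423 4.284 0.681
vertex 1.648 4.502 1.122
endloop
endfacet
facet normal 0.822 0.080 0.564
outer loop
vertex 1.954 4.383 0.693
vertex 1.648 4.502 1.122
vertex 1.697 2.756 1.299
endloop
endfacet
facet normal -0.592 0.196 -0.782
outer loop
vertex -2.611 -2.5 -1.774
vertex -2.686 -0.654 -1.255
vertex -1.13 -2.15 -2.807
endloop
endfacet
facet normal 0.039 -0.962 -0.270
outer loop
vertex 0.006 -2.526 -1.305
vertex -2.611 -2.5 -1.774
vertex -1.13 -2.15 -2.807
endloop
endfacet
facet normal -0.592 0.196 -0.782
outer loop
vertex -1.13 -2.15 -2.807
vertex -2.686 -0.654 -1.255
vertex -1.204 -0.303 -2.288
endloop
endfacet
facet normal 0.805 0.190 -0.562
outer loop
vertex -1.204 -0.303 -2.288
vertex 0.006 -2.526 -1.305
vertex -1.13 -2.15 -2.807
endloop
endfacet
facet normal -0.805 -0.191 0.561
outer loop
vertex -2.611 -2.5 -1.774
vertex -1.55 -1.03 0.247
vertex -2.686 -0.654 -1.255
endloop
endfacet
facet normal 0.039 -0.962 -0.271
outer loop
vertex -1.476 -2.877 -0.272
vertex -2.611 -2.5 -1.774
vertex 0.006 -2.526 -1.305
endloop
endfacet
facet normal -0.806 -0.190 0.561
outer loop
vertex -1.476 -2.877 -0.272
vertex -1.55 -1.03 0.247
vertex -2.611 -2.5 -1.774
endloop
endfacet
facet normal -0.039 0.962 0.271
outer loop
vertex -2.686 -0.654 -1.255
vertex -1.55 -1.03 0.247
vertex -1.204 -0.303 -2.288
endloop
endfacet
facet normal 0.806 0.190 -0.561
outer loop
vertex -0.069 -0.68 -0.786
vertex 0.006 -2.526 -1.305
vertex -1.204 -0.303 -2.288
endloop
endfacet
facet normal -0.039 0.962 0.271
outer loop
vertex -1.204 -0.303 -2.288
vertex -1.55 -1.03 0.247
vertex -0.069 -0.68 -0.786
endloop
endfacet
facet normal 0.592 -0.196 0.782
outer loop
vertex -0.069 -0.68 -0.786
vertex -1.476 -2.877 -0.272
vertex 0.006 -2.526 -1.305
endloop
endfacet
facet normal 0.592 -0.196 0.782
outer loop
vertex -1.55 -1.03 0.247
vertex -1.476 -2.877 -0.272
vertex -0.069 -0.68 -0.786
endloop
endfacet

endsolid


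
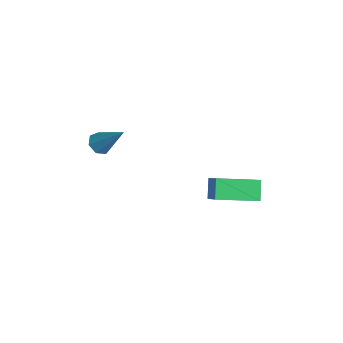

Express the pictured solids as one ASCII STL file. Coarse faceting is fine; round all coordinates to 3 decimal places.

solid 
facet normal -0.558 -0.383 -0.736
outer loop
vertex -2.54 -0.41 1.982
vertex -2.994 -0.51 2.378
vertex -2.887 -0.014 2.039
endloop
endfacet
facet normal 0.646 0.628 -0.434
outer loop
vertex -2.54 -0.41 1.982
vertex -2.887 -0.014 2.039
vertex -1.946 0.21 3.762
endloop
endfacet
facet normal -0.557 -0.383 -0.737
outer loop
vertex -2.887 -0.014 2.039
vertex -2.994 -0.51 2.378
vertex -3.314 0.009 2.35
endloop
endfacet
facet normal -0.029 0.993 -0.113
outer loop
vertex -2.887 -0.014 2.039
vertex -3.314 0.009 2.35
vertex -1.946 0.21 3.762
endloop
endfacet
facet normal -0.557 -0.383 -0.737
outer loop
vertex -3.314 0.009 2.35
vertex -2.994 -0.51 2.378
vertex -3.501 -0.359 2.683
endloop
endfacet
facet normal -0.565 0.693 0.448
outer loop
vertex -3.314 0.009 2.35
vertex -3.501 -0.359 2.683
vertex -1.946 0.21 3.762
endloop
endfacet
facet normal -0.557 -0.382 -0.737
outer loop
vertex -3.501 -0.359 2.683
vertex -2.994 -0.51 2.378
vertex -3.306 -0.84 2.785
endloop
endfacet
facet normal -0.557 -0.050 0.829
outer loop
vertex -3.501 -0.359 2.683
vertex -3.306 -0.84 2.785
vertex -1.946 0.21 3.762
endloop
endfacet
facet normal -0.557 -0.383 -0.737
outer loop
vertex -3.306 -0.84 2.785
vertex -2.994 -0.51 2.378
vertex -2.876 -1.073 2.581
endloop
endfacet
facet normal -0.013 -0.672 0.740
outer loop
vertex -3.306 -0.84 2.785
vertex -2.876 -1.073 2.581
vertex -1.946 0.21 3.762
endloop
endfacet
facet normal -0.559 -0.382 -0.736
outer loop
vertex -2.876 -1.073 2.581
vertex -2.994 -0.51 2.378
vertex -2.536 -0.881 2.223
endloop
endfacet
facet normal 0.661 -0.708 0.248
outer loop
vertex -2.876 -1.073 2.581
vertex -2.536 -0.881 2.223
vertex -1.946 0.21 3.762
endloop
endfacet
facet normal -0.558 -0.382 -0.737
outer loop
vertex -2.536 -0.881 2.223
vertex -2.994 -0.51 2.378
vertex -2.54 -0.41 1.982
endloop
endfacet
facet normal 0.953 -0.131 -0.272
outer loop
vertex -2.536 -0.881 2.223
vertex -2.54 -0.41 1.982
vertex -1.946 0.21 3.762
endloop
endfacet
facet normal -0.609 0.317 0.727
outer loop
vertex 2.436 2.547 3.395
vertex 3.049 4.346 3.123
vertex 1.158 2.804 2.213
endloop
endfacet
facet normal -0.319 -0.937 0.142
outer loop
vertex 1.791 2.474 1.457
vertex 2.436 2.547 3.395
vertex 1.158 2.804 2.213
endloop
endfacet
facet normal -0.609 0.317 0.727
outer loop
vertex 1.158 2.804 2.213
vertex 3.049 4.346 3.123
vertex 1.771 4.603 1.941
endloop
endfacet
facet normal -0.726 0.146 -0.672
outer loop
vertex 1.771 4.603 1.941
vertex 1.791 2.474 1.457
vertex 1.158 2.804 2.213
endloop
endfacet
facet normal 0.726 -0.146 0.672
outer loop
vertex 2.436 2.547 3.395
vertex 3.682 4.016 2.367
vertex 3.049 4.346 3.123
endloop
endfacet
facet normal -0.319 -0.937 0.142
outer loop
vertex 3.069 2.217 2.639
vertex 2.436 2.547 3.395
vertex 1.791 2.474 1.457
endloop
endfacet
facet normal 0.726 -0.146 0.672
outer loop
vertex 3.069 2.217 2.639
vertex 3.682 4.016 2.367
vertex 2.436 2.547 3.395
endloop
endfacet
facet normal 0.319 0.937 -0.142
outer loop
vertex 3.049 4.346 3.123
vertex 3.682 4.016 2.367
vertex 1.771 4.603 1.941
endloop
endfacet
facet normal -0.726 0.146 -0.672
outer loop
vertex 2.404 4.273 1.185
vertex 1.791 2.474 1.457
vertex 1.771 4.603 1.941
endloop
endfacet
facet normal 0.319 0.937 -0.142
outer loop
vertex 1.771 4.603 1.941
vertex 3.682 4.016 2.367
vertex 2.404 4.273 1.185
endloop
endfacet
facet normal 0.609 -0.317 -0.727
outer loop
vertex 2.404 4.273 1.185
vertex 3.069 2.217 2.639
vertex 1.791 2.474 1.457
endloop
endfacet
facet normal 0.609 -0.317 -0.727
outer loop
vertex 3.682 4.016 2.367
vertex 3.069 2.217 2.639
vertex 2.404 4.273 1.185
endloop
endfacet

endsolid


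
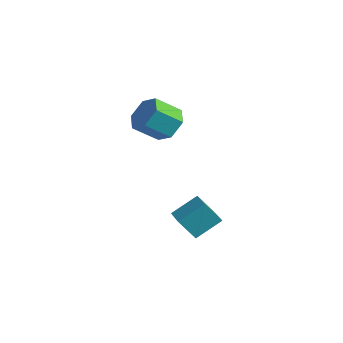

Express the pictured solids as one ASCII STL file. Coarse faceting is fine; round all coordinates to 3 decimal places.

solid 
facet normal 0.385 0.687 -0.616
outer loop
vertex 1.532 -1.804 1.788
vertex 0.776 -1.164 2.03
vertex 1.64 -1.161 2.573
endloop
endfacet
facet normal 0.917 -0.361 0.170
outer loop
vertex 1.532 -1.804 1.788
vertex 1.64 -1.161 2.573
vertex 0.92 -2.897 2.767
endloop
endfacet
facet normal 0.917 -0.361 0.170
outer loop
vertex 0.92 -2.897 2.767
vertex 1.64 -1.161 2.573
vertex 1.028 -2.254 3.552
endloop
endfacet
facet normal -0.385 -0.687 0.616
outer loop
vertex 0.92 -2.897 2.767
vertex 1.028 -2.254 3.552
vertex 0.164 -2.256 3.01
endloop
endfacet
facet normal 0.385 0.687 -0.616
outer loop
vertex 1.64 -1.161 2.573
vertex 0.776 -1.164 2.03
vertex 0.884 -0.521 2.815
endloop
endfacet
facet normal 0.550 0.365 0.751
outer loop
vertex 1.64 -1.161 2.573
vertex 0.884 -0.521 2.815
vertex 1.028 -2.254 3.552
endloop
endfacet
facet normal 0.550 0.365 0.751
outer loop
vertex 1.028 -2.254 3.552
vertex 0.884 -0.521 2.815
vertex 0.272 -1.614 3.794
endloop
endfacet
facet normal -0.385 -0.687 0.616
outer loop
vertex 1.028 -2.254 3.552
vertex 0.272 -1.614 3.794
vertex 0.164 -2.256 3.01
endloop
endfacet
facet normal 0.385 0.687 -0.616
outer loop
vertex 0.884 -0.521 2.815
vertex 0.776 -1.164 2.03
vertex 0.02 -0.523 2.273
endloop
endfacet
facet normal -0.367 0.726 0.582
outer loop
vertex 0.884 -0.521 2.815
vertex 0.02 -0.523 2.273
vertex 0.272 -1.614 3.794
endloop
endfacet
facet normal -0.367 0.726 0.582
outer loop
vertex 0.272 -1.614 3.794
vertex 0.02 -0.523 2.273
vertex -0.592 -1.616 3.252
endloop
endfacet
facet normal -0.385 -0.687 0.616
outer loop
vertex 0.272 -1.614 3.794
vertex -0.592 -1.616 3.252
vertex 0.164 -2.256 3.01
endloop
endfacet
facet normal 0.385 0.687 -0.616
outer loop
vertex 0.02 -0.523 2.273
vertex 0.776 -1.164 2.03
vertex -0.088 -1.166 1.488
endloop
endfacet
facet normal -0.917 0.361 -0.170
outer loop
vertex 0.02 -0.523 2.273
vertex -0.088 -1.166 1.488
vertex -0.592 -1.616 3.252
endloop
endfacet
facet normal -0.917 0.361 -0.170
outer loop
vertex -0.592 -1.616 3.252
vertex -0.088 -1.166 1.488
vertex -0.7 -2.259 2.467
endloop
endfacet
facet normal -0.385 -0.687 0.616
outer loop
vertex -0.592 -1.616 3.252
vertex -0.7 -2.259 2.467
vertex 0.164 -2.256 3.01
endloop
endfacet
facet normal 0.385 0.687 -0.616
outer loop
vertex -0.088 -1.166 1.488
vertex 0.776 -1.164 2.03
vertex 0.668 -1.806 1.246
endloop
endfacet
facet normal -0.550 -0.365 -0.751
outer loop
vertex -0.088 -1.166 1.488
vertex 0.668 -1.806 1.246
vertex -0.7 -2.259 2.467
endloop
endfacet
facet normal -0.550 -0.365 -0.751
outer loop
vertex -0.7 -2.259 2.467
vertex 0.668 -1.806 1.246
vertex 0.056 -2.899 2.225
endloop
endfacet
facet normal -0.385 -0.687 0.616
outer loop
vertex -0.7 -2.259 2.467
vertex 0.056 -2.899 2.225
vertex 0.164 -2.256 3.01
endloop
endfacet
facet normal 0.385 0.687 -0.616
outer loop
vertex 0.668 -1.806 1.246
vertex 0.776 -1.164 2.03
vertex 1.532 -1.804 1.788
endloop
endfacet
facet normal 0.367 -0.726 -0.582
outer loop
vertex 0.668 -1.806 1.246
vertex 1.532 -1.804 1.788
vertex 0.056 -2.899 2.225
endloop
endfacet
facet normal 0.367 -0.726 -0.582
outer loop
vertex 0.056 -2.899 2.225
vertex 1.532 -1.804 1.788
vertex 0.92 -2.897 2.767
endloop
endfacet
facet normal -0.385 -0.687 0.616
outer loop
vertex 0.056 -2.899 2.225
vertex 0.92 -2.897 2.767
vertex 0.164 -2.256 3.01
endloop
endfacet
facet normal -0.843 0.492 -0.218
outer loop
vertex 2.632 -1.187 -1.99
vertex 3.245 -0.632 -3.107
vertex 2.145 -2.41 -2.866
endloop
endfacet
facet normal -0.441 -0.400 0.803
outer loop
vertex 3.275 -3.068 -2.573
vertex 2.632 -1.187 -1.99
vertex 2.145 -2.41 -2.866
endloop
endfacet
facet normal -0.843 0.492 -0.219
outer loop
vertex 2.145 -2.41 -2.866
vertex 3.245 -0.632 -3.107
vertex 2.759 -1.854 -3.982
endloop
endfacet
facet normal -0.307 -0.774 -0.554
outer loop
vertex 2.759 -1.854 -3.982
vertex 3.275 -3.068 -2.573
vertex 2.145 -2.41 -2.866
endloop
endfacet
facet normal 0.307 0.774 0.553
outer loop
vertex 2.632 -1.187 -1.99
vertex 4.375 -1.29 -2.814
vertex 3.245 -0.632 -3.107
endloop
endfacet
facet normal -0.441 -0.400 0.803
outer loop
vertex 3.761 -1.846 -1.698
vertex 2.632 -1.187 -1.99
vertex 3.275 -3.068 -2.573
endloop
endfacet
facet normal 0.308 0.773 0.555
outer loop
vertex 3.761 -1.846 -1.698
vertex 4.375 -1.29 -2.814
vertex 2.632 -1.187 -1.99
endloop
endfacet
facet normal 0.441 0.400 -0.803
outer loop
vertex 3.245 -0.632 -3.107
vertex 4.375 -1.29 -2.814
vertex 2.759 -1.854 -3.982
endloop
endfacet
facet normal -0.308 -0.774 -0.554
outer loop
vertex 3.888 -2.513 -3.69
vertex 3.275 -3.068 -2.573
vertex 2.759 -1.854 -3.982
endloop
endfacet
facet normal 0.441 0.400 -0.803
outer loop
vertex 2.759 -1.854 -3.982
vertex 4.375 -1.29 -2.814
vertex 3.888 -2.513 -3.69
endloop
endfacet
facet normal 0.843 -0.492 0.218
outer loop
vertex 3.888 -2.513 -3.69
vertex 3.761 -1.846 -1.698
vertex 3.275 -3.068 -2.573
endloop
endfacet
facet normal 0.843 -0.492 0.218
outer loop
vertex 4.375 -1.29 -2.814
vertex 3.761 -1.846 -1.698
vertex 3.888 -2.513 -3.69
endloop
endfacet

endsolid


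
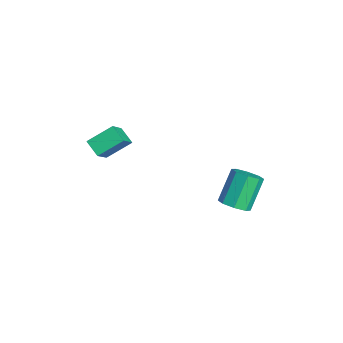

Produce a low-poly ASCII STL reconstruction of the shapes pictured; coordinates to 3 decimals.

solid 
facet normal -0.568 0.387 -0.726
outer loop
vertex -1.91 -1.538 -1.745
vertex -1.965 -0.446 -1.119
vertex -1.236 -1.28 -2.135
endloop
endfacet
facet normal 0.044 -0.866 -0.497
outer loop
vertex -0.395 -1.854 -1.061
vertex -1.91 -1.538 -1.745
vertex -1.236 -1.28 -2.135
endloop
endfacet
facet normal -0.568 0.387 -0.726
outer loop
vertex -1.236 -1.28 -2.135
vertex -1.965 -0.446 -1.119
vertex -1.291 -0.188 -1.509
endloop
endfacet
facet normal 0.822 0.314 -0.476
outer loop
vertex -1.291 -0.188 -1.509
vertex -0.395 -1.854 -1.061
vertex -1.236 -1.28 -2.135
endloop
endfacet
facet normal -0.822 -0.314 0.476
outer loop
vertex -1.91 -1.538 -1.745
vertex -1.124 -1.02 -0.045
vertex -1.965 -0.446 -1.119
endloop
endfacet
facet normal 0.044 -0.866 -0.497
outer loop
vertex -1.069 -2.112 -0.671
vertex -1.91 -1.538 -1.745
vertex -0.395 -1.854 -1.061
endloop
endfacet
facet normal -0.822 -0.314 0.476
outer loop
vertex -1.069 -2.112 -0.671
vertex -1.124 -1.02 -0.045
vertex -1.91 -1.538 -1.745
endloop
endfacet
facet normal -0.044 0.866 0.497
outer loop
vertex -1.965 -0.446 -1.119
vertex -1.124 -1.02 -0.045
vertex -1.291 -0.188 -1.509
endloop
endfacet
facet normal 0.822 0.314 -0.476
outer loop
vertex -0.45 -0.762 -0.435
vertex -0.395 -1.854 -1.061
vertex -1.291 -0.188 -1.509
endloop
endfacet
facet normal -0.044 0.866 0.497
outer loop
vertex -1.291 -0.188 -1.509
vertex -1.124 -1.02 -0.045
vertex -0.45 -0.762 -0.435
endloop
endfacet
facet normal 0.568 -0.387 0.726
outer loop
vertex -0.45 -0.762 -0.435
vertex -1.069 -2.112 -0.671
vertex -0.395 -1.854 -1.061
endloop
endfacet
facet normal 0.568 -0.387 0.726
outer loop
vertex -1.124 -1.02 -0.045
vertex -1.069 -2.112 -0.671
vertex -0.45 -0.762 -0.435
endloop
endfacet
facet normal 0.432 -0.491 -0.757
outer loop
vertex 1.864 3.782 -4.169
vertex 1.524 3.209 -3.991
vertex 1.396 3.742 -4.41
endloop
endfacet
facet normal 0.167 0.867 -0.469
outer loop
vertex 1.864 3.782 -4.169
vertex 1.396 3.742 -4.41
vertex 1.177 4.564 -2.967
endloop
endfacet
facet normal 0.167 0.867 -0.469
outer loop
vertex 1.177 4.564 -2.967
vertex 1.396 3.742 -4.41
vertex 0.709 4.524 -3.208
endloop
endfacet
facet normal -0.431 0.492 0.756
outer loop
vertex 1.177 4.564 -2.967
vertex 0.709 4.524 -3.208
vertex 0.836 3.991 -2.789
endloop
endfacet
facet normal 0.432 -0.491 -0.757
outer loop
vertex 1.396 3.742 -4.41
vertex 1.524 3.209 -3.991
vertex 1.003 3.39 -4.406
endloop
endfacet
facet normal -0.508 0.560 -0.655
outer loop
vertex 1.396 3.742 -4.41
vertex 1.003 3.39 -4.406
vertex 0.709 4.524 -3.208
endloop
endfacet
facet normal -0.508 0.560 -0.655
outer loop
vertex 0.709 4.524 -3.208
vertex 1.003 3.39 -4.406
vertex 0.315 4.171 -3.204
endloop
endfacet
facet normal -0.432 0.491 0.756
outer loop
vertex 0.709 4.524 -3.208
vertex 0.315 4.171 -3.204
vertex 0.836 3.991 -2.789
endloop
endfacet
facet normal 0.433 -0.490 -0.757
outer loop
vertex 1.003 3.39 -4.406
vertex 1.524 3.209 -3.991
vertex 0.915 2.931 -4.159
endloop
endfacet
facet normal -0.886 -0.076 -0.457
outer loop
vertex 1.003 3.39 -4.406
vertex 0.915 2.931 -4.159
vertex 0.315 4.171 -3.204
endloop
endfacet
facet normal -0.886 -0.077 -0.457
outer loop
vertex 0.315 4.171 -3.204
vertex 0.915 2.931 -4.159
vertex 0.227 3.713 -2.956
endloop
endfacet
facet normal -0.432 0.492 0.756
outer loop
vertex 0.315 4.171 -3.204
vertex 0.227 3.713 -2.956
vertex 0.836 3.991 -2.789
endloop
endfacet
facet normal 0.433 -0.492 -0.755
outer loop
vertex 0.915 2.931 -4.159
vertex 1.524 3.209 -3.991
vertex 1.183 2.636 -3.813
endloop
endfacet
facet normal -0.745 -0.667 0.008
outer loop
vertex 0.915 2.931 -4.159
vertex 1.183 2.636 -3.813
vertex 0.227 3.713 -2.956
endloop
endfacet
facet normal -0.744 -0.668 0.009
outer loop
vertex 0.227 3.713 -2.956
vertex 1.183 2.636 -3.813
vertex 0.496 3.418 -2.611
endloop
endfacet
facet normal -0.432 0.491 0.757
outer loop
vertex 0.227 3.713 -2.956
vertex 0.496 3.418 -2.611
vertex 0.836 3.991 -2.789
endloop
endfacet
facet normal 0.431 -0.492 -0.756
outer loop
vertex 1.183 2.636 -3.813
vertex 1.524 3.209 -3.991
vertex 1.651 2.676 -3.572
endloop
endfacet
facet normal -0.167 -0.867 0.469
outer loop
vertex 1.183 2.636 -3.813
vertex 1.651 2.676 -3.572
vertex 0.496 3.418 -2.611
endloop
endfacet
facet normal -0.167 -0.867 0.469
outer loop
vertex 0.496 3.418 -2.611
vertex 1.651 2.676 -3.572
vertex 0.964 3.458 -2.37
endloop
endfacet
facet normal -0.432 0.491 0.757
outer loop
vertex 0.496 3.418 -2.611
vertex 0.964 3.458 -2.37
vertex 0.836 3.991 -2.789
endloop
endfacet
facet normal 0.432 -0.491 -0.756
outer loop
vertex 1.651 2.676 -3.572
vertex 1.524 3.209 -3.991
vertex 2.045 3.029 -3.576
endloop
endfacet
facet normal 0.508 -0.560 0.655
outer loop
vertex 1.651 2.676 -3.572
vertex 2.045 3.029 -3.576
vertex 0.964 3.458 -2.37
endloop
endfacet
facet normal 0.508 -0.560 0.655
outer loop
vertex 0.964 3.458 -2.37
vertex 2.045 3.029 -3.576
vertex 1.357 3.81 -2.374
endloop
endfacet
facet normal -0.432 0.491 0.757
outer loop
vertex 0.964 3.458 -2.37
vertex 1.357 3.81 -2.374
vertex 0.836 3.991 -2.789
endloop
endfacet
facet normal 0.432 -0.492 -0.756
outer loop
vertex 2.045 3.029 -3.576
vertex 1.524 3.209 -3.991
vertex 2.133 3.487 -3.824
endloop
endfacet
facet normal 0.886 0.077 0.457
outer loop
vertex 2.045 3.029 -3.576
vertex 2.133 3.487 -3.824
vertex 1.357 3.81 -2.374
endloop
endfacet
facet normal 0.886 0.076 0.457
outer loop
vertex 1.357 3.81 -2.374
vertex 2.133 3.487 -3.824
vertex 1.445 4.269 -2.621
endloop
endfacet
facet normal -0.433 0.490 0.757
outer loop
vertex 1.357 3.81 -2.374
vertex 1.445 4.269 -2.621
vertex 0.836 3.991 -2.789
endloop
endfacet
facet normal 0.432 -0.491 -0.757
outer loop
vertex 2.133 3.487 -3.824
vertex 1.524 3.209 -3.991
vertex 1.864 3.782 -4.169
endloop
endfacet
facet normal 0.744 0.668 -0.009
outer loop
vertex 2.133 3.487 -3.824
vertex 1.864 3.782 -4.169
vertex 1.445 4.269 -2.621
endloop
endfacet
facet normal 0.745 0.667 -0.008
outer loop
vertex 1.445 4.269 -2.621
vertex 1.864 3.782 -4.169
vertex 1.177 4.564 -2.967
endloop
endfacet
facet normal -0.433 0.492 0.755
outer loop
vertex 1.445 4.269 -2.621
vertex 1.177 4.564 -2.967
vertex 0.836 3.991 -2.789
endloop
endfacet

endsolid


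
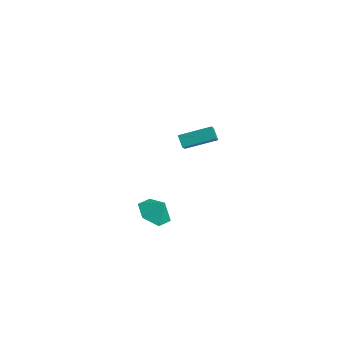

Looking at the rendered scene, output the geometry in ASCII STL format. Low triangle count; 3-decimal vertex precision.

solid 
facet normal -0.633 -0.726 -0.268
outer loop
vertex -1.445 2.025 1.243
vertex -2.256 3.217 -0.07
vertex -0.923 1.773 0.692
endloop
endfacet
facet normal 0.416 -0.611 0.673
outer loop
vertex 0.256 3.123 1.19
vertex -1.445 2.025 1.243
vertex -0.923 1.773 0.692
endloop
endfacet
facet normal -0.633 -0.726 -0.268
outer loop
vertex -0.923 1.773 0.692
vertex -2.256 3.217 -0.07
vertex -1.734 2.965 -0.621
endloop
endfacet
facet normal 0.652 -0.315 -0.689
outer loop
vertex -1.734 2.965 -0.621
vertex 0.256 3.123 1.19
vertex -0.923 1.773 0.692
endloop
endfacet
facet normal -0.652 0.315 0.689
outer loop
vertex -1.445 2.025 1.243
vertex -1.077 4.567 0.428
vertex -2.256 3.217 -0.07
endloop
endfacet
facet normal 0.416 -0.611 0.673
outer loop
vertex -0.266 3.375 1.741
vertex -1.445 2.025 1.243
vertex 0.256 3.123 1.19
endloop
endfacet
facet normal -0.652 0.315 0.689
outer loop
vertex -0.266 3.375 1.741
vertex -1.077 4.567 0.428
vertex -1.445 2.025 1.243
endloop
endfacet
facet normal -0.416 0.611 -0.673
outer loop
vertex -2.256 3.217 -0.07
vertex -1.077 4.567 0.428
vertex -1.734 2.965 -0.621
endloop
endfacet
facet normal 0.652 -0.315 -0.689
outer loop
vertex -0.555 4.315 -0.123
vertex 0.256 3.123 1.19
vertex -1.734 2.965 -0.621
endloop
endfacet
facet normal -0.416 0.611 -0.673
outer loop
vertex -1.734 2.965 -0.621
vertex -1.077 4.567 0.428
vertex -0.555 4.315 -0.123
endloop
endfacet
facet normal 0.633 0.726 0.268
outer loop
vertex -0.555 4.315 -0.123
vertex -0.266 3.375 1.741
vertex 0.256 3.123 1.19
endloop
endfacet
facet normal 0.633 0.726 0.268
outer loop
vertex -1.077 4.567 0.428
vertex -0.266 3.375 1.741
vertex -0.555 4.315 -0.123
endloop
endfacet
facet normal -0.465 -0.252 -0.849
outer loop
vertex 2.076 -2.745 -0.541
vertex 1.343 -3.138 -0.023
vertex 1.307 -2.194 -0.283
endloop
endfacet
facet normal 0.613 0.767 0.191
outer loop
vertex 2.076 -2.745 -0.541
vertex 1.307 -2.194 -0.283
vertex 1.817 -2.882 0.843
endloop
endfacet
facet normal -0.465 -0.252 -0.849
outer loop
vertex 1.307 -2.194 -0.283
vertex 1.343 -3.138 -0.023
vertex 0.574 -2.588 0.235
endloop
endfacet
facet normal -0.067 0.838 0.542
outer loop
vertex 1.307 -2.194 -0.283
vertex 0.574 -2.588 0.235
vertex 1.817 -2.882 0.843
endloop
endfacet
facet normal -0.465 -0.252 -0.849
outer loop
vertex 0.574 -2.588 0.235
vertex 1.343 -3.138 -0.023
vertex 0.61 -3.532 0.495
endloop
endfacet
facet normal -0.383 0.232 0.894
outer loop
vertex 0.574 -2.588 0.235
vertex 0.61 -3.532 0.495
vertex 1.817 -2.882 0.843
endloop
endfacet
facet normal -0.464 -0.252 -0.849
outer loop
vertex 0.61 -3.532 0.495
vertex 1.343 -3.138 -0.023
vertex 1.379 -4.083 0.238
endloop
endfacet
facet normal -0.019 -0.444 0.896
outer loop
vertex 0.61 -3.532 0.495
vertex 1.379 -4.083 0.238
vertex 1.817 -2.882 0.843
endloop
endfacet
facet normal -0.465 -0.252 -0.849
outer loop
vertex 1.379 -4.083 0.238
vertex 1.343 -3.138 -0.023
vertex 2.112 -3.689 -0.281
endloop
endfacet
facet normal 0.662 -0.515 0.544
outer loop
vertex 1.379 -4.083 0.238
vertex 2.112 -3.689 -0.281
vertex 1.817 -2.882 0.843
endloop
endfacet
facet normal -0.465 -0.252 -0.849
outer loop
vertex 2.112 -3.689 -0.281
vertex 1.343 -3.138 -0.023
vertex 2.076 -2.745 -0.541
endloop
endfacet
facet normal 0.977 0.090 0.192
outer loop
vertex 2.112 -3.689 -0.281
vertex 2.076 -2.745 -0.541
vertex 1.817 -2.882 0.843
endloop
endfacet

endsolid


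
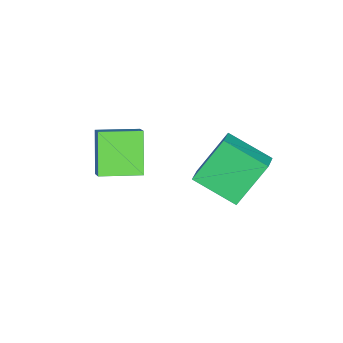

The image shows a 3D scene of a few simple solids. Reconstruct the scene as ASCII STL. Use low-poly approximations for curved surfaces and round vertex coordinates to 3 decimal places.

solid 
facet normal -0.582 -0.322 0.747
outer loop
vertex -0.015 -2.351 0.467
vertex -0.923 -1.067 0.314
vertex -0.533 -2.787 -0.125
endloop
endfacet
facet normal 0.574 -0.813 0.096
outer loop
vertex 0.503 -2.213 -1.454
vertex -0.015 -2.351 0.467
vertex -0.533 -2.787 -0.125
endloop
endfacet
facet normal -0.582 -0.322 0.747
outer loop
vertex -0.533 -2.787 -0.125
vertex -0.923 -1.067 0.314
vertex -1.441 -1.503 -0.278
endloop
endfacet
facet normal -0.575 -0.485 -0.658
outer loop
vertex -1.441 -1.503 -0.278
vertex 0.503 -2.213 -1.454
vertex -0.533 -2.787 -0.125
endloop
endfacet
facet normal 0.575 0.485 0.658
outer loop
vertex -0.015 -2.351 0.467
vertex 0.113 -0.493 -1.015
vertex -0.923 -1.067 0.314
endloop
endfacet
facet normal 0.574 -0.813 0.096
outer loop
vertex 1.021 -1.777 -0.862
vertex -0.015 -2.351 0.467
vertex 0.503 -2.213 -1.454
endloop
endfacet
facet normal 0.575 0.485 0.658
outer loop
vertex 1.021 -1.777 -0.862
vertex 0.113 -0.493 -1.015
vertex -0.015 -2.351 0.467
endloop
endfacet
facet normal -0.574 0.813 -0.096
outer loop
vertex -0.923 -1.067 0.314
vertex 0.113 -0.493 -1.015
vertex -1.441 -1.503 -0.278
endloop
endfacet
facet normal -0.575 -0.485 -0.658
outer loop
vertex -0.405 -0.929 -1.607
vertex 0.503 -2.213 -1.454
vertex -1.441 -1.503 -0.278
endloop
endfacet
facet normal -0.574 0.813 -0.096
outer loop
vertex -1.441 -1.503 -0.278
vertex 0.113 -0.493 -1.015
vertex -0.405 -0.929 -1.607
endloop
endfacet
facet normal 0.582 0.322 -0.747
outer loop
vertex -0.405 -0.929 -1.607
vertex 1.021 -1.777 -0.862
vertex 0.503 -2.213 -1.454
endloop
endfacet
facet normal 0.582 0.322 -0.747
outer loop
vertex 0.113 -0.493 -1.015
vertex 1.021 -1.777 -0.862
vertex -0.405 -0.929 -1.607
endloop
endfacet
facet normal -0.473 0.337 0.814
outer loop
vertex -3.063 1.135 -0.722
vertex -2.298 1.34 -0.362
vertex -3.16 2.831 -1.48
endloop
endfacet
facet normal -0.880 -0.235 -0.414
outer loop
vertex -2.162 2.12 -3.198
vertex -3.063 1.135 -0.722
vertex -3.16 2.831 -1.48
endloop
endfacet
facet normal -0.473 0.337 0.814
outer loop
vertex -3.16 2.831 -1.48
vertex -2.298 1.34 -0.362
vertex -2.395 3.036 -1.12
endloop
endfacet
facet normal -0.052 0.912 -0.408
outer loop
vertex -2.395 3.036 -1.12
vertex -2.162 2.12 -3.198
vertex -3.16 2.831 -1.48
endloop
endfacet
facet normal 0.052 -0.912 0.408
outer loop
vertex -3.063 1.135 -0.722
vertex -1.3 0.629 -2.08
vertex -2.298 1.34 -0.362
endloop
endfacet
facet normal -0.880 -0.235 -0.414
outer loop
vertex -2.065 0.424 -2.44
vertex -3.063 1.135 -0.722
vertex -2.162 2.12 -3.198
endloop
endfacet
facet normal 0.052 -0.912 0.408
outer loop
vertex -2.065 0.424 -2.44
vertex -1.3 0.629 -2.08
vertex -3.063 1.135 -0.722
endloop
endfacet
facet normal 0.880 0.235 0.414
outer loop
vertex -2.298 1.34 -0.362
vertex -1.3 0.629 -2.08
vertex -2.395 3.036 -1.12
endloop
endfacet
facet normal -0.052 0.912 -0.408
outer loop
vertex -1.397 2.325 -2.838
vertex -2.162 2.12 -3.198
vertex -2.395 3.036 -1.12
endloop
endfacet
facet normal 0.880 0.235 0.414
outer loop
vertex -2.395 3.036 -1.12
vertex -1.3 0.629 -2.08
vertex -1.397 2.325 -2.838
endloop
endfacet
facet normal 0.473 -0.337 -0.814
outer loop
vertex -1.397 2.325 -2.838
vertex -2.065 0.424 -2.44
vertex -2.162 2.12 -3.198
endloop
endfacet
facet normal 0.473 -0.337 -0.814
outer loop
vertex -1.3 0.629 -2.08
vertex -2.065 0.424 -2.44
vertex -1.397 2.325 -2.838
endloop
endfacet

endsolid


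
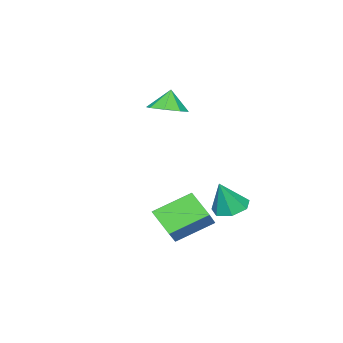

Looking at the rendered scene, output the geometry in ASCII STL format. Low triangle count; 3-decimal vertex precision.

solid 
facet normal -0.669 0.566 0.482
outer loop
vertex 2.24 1.539 -1.115
vertex 3.147 1.932 -0.318
vertex 2.516 2.563 -1.934
endloop
endfacet
facet normal -0.714 -0.310 -0.628
outer loop
vertex 3.693 1.568 -2.782
vertex 2.24 1.539 -1.115
vertex 2.516 2.563 -1.934
endloop
endfacet
facet normal -0.669 0.565 0.482
outer loop
vertex 2.516 2.563 -1.934
vertex 3.147 1.932 -0.318
vertex 3.423 2.956 -1.136
endloop
endfacet
facet normal 0.206 0.764 -0.611
outer loop
vertex 3.423 2.956 -1.136
vertex 3.693 1.568 -2.782
vertex 2.516 2.563 -1.934
endloop
endfacet
facet normal -0.206 -0.764 0.611
outer loop
vertex 2.24 1.539 -1.115
vertex 4.324 0.937 -1.166
vertex 3.147 1.932 -0.318
endloop
endfacet
facet normal -0.714 -0.309 -0.628
outer loop
vertex 3.417 0.544 -1.964
vertex 2.24 1.539 -1.115
vertex 3.693 1.568 -2.782
endloop
endfacet
facet normal -0.206 -0.765 0.611
outer loop
vertex 3.417 0.544 -1.964
vertex 4.324 0.937 -1.166
vertex 2.24 1.539 -1.115
endloop
endfacet
facet normal 0.714 0.309 0.628
outer loop
vertex 3.147 1.932 -0.318
vertex 4.324 0.937 -1.166
vertex 3.423 2.956 -1.136
endloop
endfacet
facet normal 0.206 0.765 -0.611
outer loop
vertex 4.6 1.961 -1.985
vertex 3.693 1.568 -2.782
vertex 3.423 2.956 -1.136
endloop
endfacet
facet normal 0.714 0.309 0.628
outer loop
vertex 3.423 2.956 -1.136
vertex 4.324 0.937 -1.166
vertex 4.6 1.961 -1.985
endloop
endfacet
facet normal 0.669 -0.566 -0.482
outer loop
vertex 4.6 1.961 -1.985
vertex 3.417 0.544 -1.964
vertex 3.693 1.568 -2.782
endloop
endfacet
facet normal 0.669 -0.566 -0.482
outer loop
vertex 4.324 0.937 -1.166
vertex 3.417 0.544 -1.964
vertex 4.6 1.961 -1.985
endloop
endfacet
facet normal 0.295 0.049 -0.954
outer loop
vertex -0.391 -2.073 2.324
vertex -1.134 -2.474 2.074
vertex -0.888 -1.637 2.193
endloop
endfacet
facet normal 0.303 0.574 0.761
outer loop
vertex -0.391 -2.073 2.324
vertex -0.888 -1.637 2.193
vertex -1.446 -2.526 3.086
endloop
endfacet
facet normal 0.295 0.049 -0.954
outer loop
vertex -0.888 -1.637 2.193
vertex -1.134 -2.474 2.074
vertex -1.529 -1.692 1.992
endloop
endfacet
facet normal -0.253 0.760 0.599
outer loop
vertex -0.888 -1.637 2.193
vertex -1.529 -1.692 1.992
vertex -1.446 -2.526 3.086
endloop
endfacet
facet normal 0.295 0.049 -0.954
outer loop
vertex -1.529 -1.692 1.992
vertex -1.134 -2.474 2.074
vertex -1.938 -2.205 1.839
endloop
endfacet
facet normal -0.765 0.483 0.426
outer loop
vertex -1.529 -1.692 1.992
vertex -1.938 -2.205 1.839
vertex -1.446 -2.526 3.086
endloop
endfacet
facet normal 0.295 0.049 -0.954
outer loop
vertex -1.938 -2.205 1.839
vertex -1.134 -2.474 2.074
vertex -1.876 -2.876 1.824
endloop
endfacet
facet normal -0.934 -0.094 0.344
outer loop
vertex -1.938 -2.205 1.839
vertex -1.876 -2.876 1.824
vertex -1.446 -2.526 3.086
endloop
endfacet
facet normal 0.295 0.048 -0.954
outer loop
vertex -1.876 -2.876 1.824
vertex -1.134 -2.474 2.074
vertex -1.379 -3.311 1.956
endloop
endfacet
facet normal -0.661 -0.634 0.401
outer loop
vertex -1.876 -2.876 1.824
vertex -1.379 -3.311 1.956
vertex -1.446 -2.526 3.086
endloop
endfacet
facet normal 0.295 0.048 -0.954
outer loop
vertex -1.379 -3.311 1.956
vertex -1.134 -2.474 2.074
vertex -0.738 -3.256 2.157
endloop
endfacet
facet normal -0.106 -0.820 0.563
outer loop
vertex -1.379 -3.311 1.956
vertex -0.738 -3.256 2.157
vertex -1.446 -2.526 3.086
endloop
endfacet
facet normal 0.295 0.048 -0.954
outer loop
vertex -0.738 -3.256 2.157
vertex -1.134 -2.474 2.074
vertex -0.329 -2.743 2.309
endloop
endfacet
facet normal 0.406 -0.542 0.736
outer loop
vertex -0.738 -3.256 2.157
vertex -0.329 -2.743 2.309
vertex -1.446 -2.526 3.086
endloop
endfacet
facet normal 0.295 0.049 -0.954
outer loop
vertex -0.329 -2.743 2.309
vertex -1.134 -2.474 2.074
vertex -0.391 -2.073 2.324
endloop
endfacet
facet normal 0.575 0.035 0.817
outer loop
vertex -0.329 -2.743 2.309
vertex -0.391 -2.073 2.324
vertex -1.446 -2.526 3.086
endloop
endfacet
facet normal -0.378 0.112 -0.919
outer loop
vertex -0.409 0.52 -2.986
vertex -1.139 0.706 -2.663
vertex -0.522 1.211 -2.855
endloop
endfacet
facet normal 0.986 0.145 0.085
outer loop
vertex -0.409 0.52 -2.986
vertex -0.522 1.211 -2.855
vertex -0.561 0.534 -1.257
endloop
endfacet
facet normal -0.378 0.113 -0.919
outer loop
vertex -0.522 1.211 -2.855
vertex -1.139 0.706 -2.663
vertex -1.1 1.521 -2.579
endloop
endfacet
facet normal 0.564 0.755 0.334
outer loop
vertex -0.522 1.211 -2.855
vertex -1.1 1.521 -2.579
vertex -0.561 0.534 -1.257
endloop
endfacet
facet normal -0.377 0.113 -0.919
outer loop
vertex -1.1 1.521 -2.579
vertex -1.139 0.706 -2.663
vertex -1.707 1.218 -2.367
endloop
endfacet
facet normal -0.158 0.759 0.631
outer loop
vertex -1.1 1.521 -2.579
vertex -1.707 1.218 -2.367
vertex -0.561 0.534 -1.257
endloop
endfacet
facet normal -0.378 0.112 -0.919
outer loop
vertex -1.707 1.218 -2.367
vertex -1.139 0.706 -2.663
vertex -1.887 0.529 -2.377
endloop
endfacet
facet normal -0.638 0.156 0.754
outer loop
vertex -1.707 1.218 -2.367
vertex -1.887 0.529 -2.377
vertex -0.561 0.534 -1.257
endloop
endfacet
facet normal -0.378 0.113 -0.919
outer loop
vertex -1.887 0.529 -2.377
vertex -1.139 0.706 -2.663
vertex -1.503 -0.026 -2.603
endloop
endfacet
facet normal -0.513 -0.604 0.610
outer loop
vertex -1.887 0.529 -2.377
vertex -1.503 -0.026 -2.603
vertex -0.561 0.534 -1.257
endloop
endfacet
facet normal -0.378 0.113 -0.919
outer loop
vertex -1.503 -0.026 -2.603
vertex -1.139 0.706 -2.663
vertex -0.846 -0.03 -2.874
endloop
endfacet
facet normal 0.121 -0.944 0.308
outer loop
vertex -1.503 -0.026 -2.603
vertex -0.846 -0.03 -2.874
vertex -0.561 0.534 -1.257
endloop
endfacet
facet normal -0.378 0.113 -0.919
outer loop
vertex -0.846 -0.03 -2.874
vertex -1.139 0.706 -2.663
vertex -0.409 0.52 -2.986
endloop
endfacet
facet normal 0.788 -0.611 0.074
outer loop
vertex -0.846 -0.03 -2.874
vertex -0.409 0.52 -2.986
vertex -0.561 0.534 -1.257
endloop
endfacet

endsolid
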